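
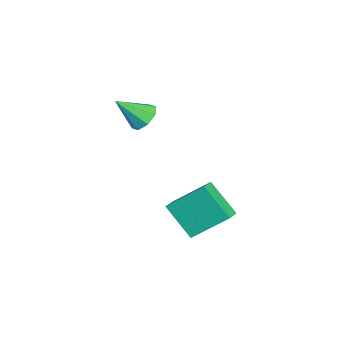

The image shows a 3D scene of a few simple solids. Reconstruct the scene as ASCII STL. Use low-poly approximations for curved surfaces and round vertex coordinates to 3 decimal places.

solid 
facet normal -0.912 0.258 -0.319
outer loop
vertex -1.147 -0.21 -1.92
vertex -0.408 0.866 -3.159
vertex -1.121 -1.72 -3.216
endloop
endfacet
facet normal -0.410 -0.598 0.689
outer loop
vertex -0.392 -1.926 -2.961
vertex -1.147 -0.21 -1.92
vertex -1.121 -1.72 -3.216
endloop
endfacet
facet normal -0.912 0.258 -0.319
outer loop
vertex -1.121 -1.72 -3.216
vertex -0.408 0.866 -3.159
vertex -0.382 -0.643 -4.455
endloop
endfacet
facet normal 0.013 -0.759 -0.651
outer loop
vertex -0.382 -0.643 -4.455
vertex -0.392 -1.926 -2.961
vertex -1.121 -1.72 -3.216
endloop
endfacet
facet normal -0.013 0.759 0.651
outer loop
vertex -1.147 -0.21 -1.92
vertex 0.321 0.66 -2.904
vertex -0.408 0.866 -3.159
endloop
endfacet
facet normal -0.411 -0.598 0.688
outer loop
vertex -0.418 -0.417 -1.665
vertex -1.147 -0.21 -1.92
vertex -0.392 -1.926 -2.961
endloop
endfacet
facet normal -0.013 0.758 0.652
outer loop
vertex -0.418 -0.417 -1.665
vertex 0.321 0.66 -2.904
vertex -1.147 -0.21 -1.92
endloop
endfacet
facet normal 0.410 0.598 -0.688
outer loop
vertex -0.408 0.866 -3.159
vertex 0.321 0.66 -2.904
vertex -0.382 -0.643 -4.455
endloop
endfacet
facet normal 0.012 -0.759 -0.651
outer loop
vertex 0.347 -0.85 -4.2
vertex -0.392 -1.926 -2.961
vertex -0.382 -0.643 -4.455
endloop
endfacet
facet normal 0.411 0.598 -0.688
outer loop
vertex -0.382 -0.643 -4.455
vertex 0.321 0.66 -2.904
vertex 0.347 -0.85 -4.2
endloop
endfacet
facet normal 0.912 -0.259 0.319
outer loop
vertex 0.347 -0.85 -4.2
vertex -0.418 -0.417 -1.665
vertex -0.392 -1.926 -2.961
endloop
endfacet
facet normal 0.912 -0.258 0.319
outer loop
vertex 0.321 0.66 -2.904
vertex -0.418 -0.417 -1.665
vertex 0.347 -0.85 -4.2
endloop
endfacet
facet normal -0.174 0.710 -0.682
outer loop
vertex -1.412 -3.108 0.765
vertex -2.045 -2.949 1.092
vertex -1.356 -2.716 1.159
endloop
endfacet
facet normal 0.968 -0.234 0.095
outer loop
vertex -1.412 -3.108 0.765
vertex -1.356 -2.716 1.159
vertex -1.775 -4.051 2.148
endloop
endfacet
facet normal -0.174 0.711 -0.681
outer loop
vertex -1.356 -2.716 1.159
vertex -2.045 -2.949 1.092
vertex -1.704 -2.461 1.514
endloop
endfacet
facet normal 0.769 0.207 0.605
outer loop
vertex -1.356 -2.716 1.159
vertex -1.704 -2.461 1.514
vertex -1.775 -4.051 2.148
endloop
endfacet
facet normal -0.174 0.711 -0.682
outer loop
vertex -1.704 -2.461 1.514
vertex -2.045 -2.949 1.092
vertex -2.251 -2.491 1.622
endloop
endfacet
facet normal 0.162 0.359 0.919
outer loop
vertex -1.704 -2.461 1.514
vertex -2.251 -2.491 1.622
vertex -1.775 -4.051 2.148
endloop
endfacet
facet normal -0.174 0.711 -0.682
outer loop
vertex -2.251 -2.491 1.622
vertex -2.045 -2.949 1.092
vertex -2.678 -2.79 1.419
endloop
endfacet
facet normal -0.501 0.135 0.855
outer loop
vertex -2.251 -2.491 1.622
vertex -2.678 -2.79 1.419
vertex -1.775 -4.051 2.148
endloop
endfacet
facet normal -0.174 0.710 -0.682
outer loop
vertex -2.678 -2.79 1.419
vertex -2.045 -2.949 1.092
vertex -2.733 -3.182 1.025
endloop
endfacet
facet normal -0.829 -0.334 0.448
outer loop
vertex -2.678 -2.79 1.419
vertex -2.733 -3.182 1.025
vertex -1.775 -4.051 2.148
endloop
endfacet
facet normal -0.174 0.711 -0.681
outer loop
vertex -2.733 -3.182 1.025
vertex -2.045 -2.949 1.092
vertex -2.386 -3.437 0.67
endloop
endfacet
facet normal -0.631 -0.774 -0.061
outer loop
vertex -2.733 -3.182 1.025
vertex -2.386 -3.437 0.67
vertex -1.775 -4.051 2.148
endloop
endfacet
facet normal -0.174 0.711 -0.681
outer loop
vertex -2.386 -3.437 0.67
vertex -2.045 -2.949 1.092
vertex -1.838 -3.406 0.562
endloop
endfacet
facet normal -0.022 -0.926 -0.376
outer loop
vertex -2.386 -3.437 0.67
vertex -1.838 -3.406 0.562
vertex -1.775 -4.051 2.148
endloop
endfacet
facet normal -0.173 0.711 -0.681
outer loop
vertex -1.838 -3.406 0.562
vertex -2.045 -2.949 1.092
vertex -1.412 -3.108 0.765
endloop
endfacet
facet normal 0.640 -0.703 -0.311
outer loop
vertex -1.838 -3.406 0.562
vertex -1.412 -3.108 0.765
vertex -1.775 -4.051 2.148
endloop
endfacet

endsolid


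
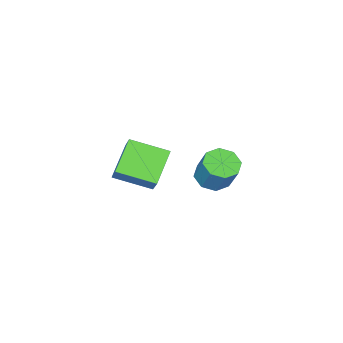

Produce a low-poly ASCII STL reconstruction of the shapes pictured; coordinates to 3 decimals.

solid 
facet normal -0.388 -0.526 -0.757
outer loop
vertex 2.429 0.689 1.192
vertex 1.697 1.861 0.752
vertex 3.532 1.067 0.364
endloop
endfacet
facet normal 0.505 -0.808 0.304
outer loop
vertex 3.923 1.599 1.128
vertex 2.429 0.689 1.192
vertex 3.532 1.067 0.364
endloop
endfacet
facet normal -0.388 -0.526 -0.757
outer loop
vertex 3.532 1.067 0.364
vertex 1.697 1.861 0.752
vertex 2.8 2.239 -0.076
endloop
endfacet
facet normal 0.771 0.264 -0.579
outer loop
vertex 2.8 2.239 -0.076
vertex 3.923 1.599 1.128
vertex 3.532 1.067 0.364
endloop
endfacet
facet normal -0.771 -0.264 0.579
outer loop
vertex 2.429 0.689 1.192
vertex 2.088 2.393 1.516
vertex 1.697 1.861 0.752
endloop
endfacet
facet normal 0.505 -0.808 0.304
outer loop
vertex 2.82 1.221 1.956
vertex 2.429 0.689 1.192
vertex 3.923 1.599 1.128
endloop
endfacet
facet normal -0.771 -0.264 0.579
outer loop
vertex 2.82 1.221 1.956
vertex 2.088 2.393 1.516
vertex 2.429 0.689 1.192
endloop
endfacet
facet normal -0.505 0.808 -0.304
outer loop
vertex 1.697 1.861 0.752
vertex 2.088 2.393 1.516
vertex 2.8 2.239 -0.076
endloop
endfacet
facet normal 0.771 0.264 -0.579
outer loop
vertex 3.191 2.771 0.688
vertex 3.923 1.599 1.128
vertex 2.8 2.239 -0.076
endloop
endfacet
facet normal -0.505 0.808 -0.304
outer loop
vertex 2.8 2.239 -0.076
vertex 2.088 2.393 1.516
vertex 3.191 2.771 0.688
endloop
endfacet
facet normal 0.388 0.526 0.757
outer loop
vertex 3.191 2.771 0.688
vertex 2.82 1.221 1.956
vertex 3.923 1.599 1.128
endloop
endfacet
facet normal 0.388 0.526 0.757
outer loop
vertex 2.088 2.393 1.516
vertex 2.82 1.221 1.956
vertex 3.191 2.771 0.688
endloop
endfacet
facet normal -0.182 -0.469 -0.864
outer loop
vertex -0.505 1.192 -1.802
vertex -1.076 1.6 -1.903
vertex -0.389 1.648 -2.074
endloop
endfacet
facet normal 0.960 -0.276 -0.053
outer loop
vertex -0.505 1.192 -1.802
vertex -0.389 1.648 -2.074
vertex -0.272 1.791 -0.695
endloop
endfacet
facet normal 0.960 -0.276 -0.053
outer loop
vertex -0.272 1.791 -0.695
vertex -0.389 1.648 -2.074
vertex -0.156 2.247 -0.967
endloop
endfacet
facet normal 0.181 0.469 0.864
outer loop
vertex -0.272 1.791 -0.695
vertex -0.156 2.247 -0.967
vertex -0.844 2.2 -0.797
endloop
endfacet
facet normal -0.183 -0.468 -0.865
outer loop
vertex -0.389 1.648 -2.074
vertex -1.076 1.6 -1.903
vertex -0.675 2.076 -2.245
endloop
endfacet
facet normal 0.830 0.399 -0.390
outer loop
vertex -0.389 1.648 -2.074
vertex -0.675 2.076 -2.245
vertex -0.156 2.247 -0.967
endloop
endfacet
facet normal 0.829 0.400 -0.390
outer loop
vertex -0.156 2.247 -0.967
vertex -0.675 2.076 -2.245
vertex -0.443 2.675 -1.138
endloop
endfacet
facet normal 0.182 0.468 0.865
outer loop
vertex -0.156 2.247 -0.967
vertex -0.443 2.675 -1.138
vertex -0.844 2.2 -0.797
endloop
endfacet
facet normal -0.181 -0.469 -0.865
outer loop
vertex -0.675 2.076 -2.245
vertex -1.076 1.6 -1.903
vertex -1.197 2.226 -2.217
endloop
endfacet
facet normal 0.214 0.840 -0.499
outer loop
vertex -0.675 2.076 -2.245
vertex -1.197 2.226 -2.217
vertex -0.443 2.675 -1.138
endloop
endfacet
facet normal 0.215 0.839 -0.499
outer loop
vertex -0.443 2.675 -1.138
vertex -1.197 2.226 -2.217
vertex -0.964 2.825 -1.11
endloop
endfacet
facet normal 0.181 0.468 0.865
outer loop
vertex -0.443 2.675 -1.138
vertex -0.964 2.825 -1.11
vertex -0.844 2.2 -0.797
endloop
endfacet
facet normal -0.181 -0.469 -0.865
outer loop
vertex -1.197 2.226 -2.217
vertex -1.076 1.6 -1.903
vertex -1.648 2.009 -2.005
endloop
endfacet
facet normal -0.528 0.789 -0.316
outer loop
vertex -1.197 2.226 -2.217
vertex -1.648 2.009 -2.005
vertex -0.964 2.825 -1.11
endloop
endfacet
facet normal -0.528 0.789 -0.316
outer loop
vertex -0.964 2.825 -1.11
vertex -1.648 2.009 -2.005
vertex -1.415 2.608 -0.898
endloop
endfacet
facet normal 0.181 0.468 0.865
outer loop
vertex -0.964 2.825 -1.11
vertex -1.415 2.608 -0.898
vertex -0.844 2.2 -0.797
endloop
endfacet
facet normal -0.181 -0.469 -0.864
outer loop
vertex -1.648 2.009 -2.005
vertex -1.076 1.6 -1.903
vertex -1.764 1.553 -1.733
endloop
endfacet
facet normal -0.960 0.276 0.053
outer loop
vertex -1.648 2.009 -2.005
vertex -1.764 1.553 -1.733
vertex -1.415 2.608 -0.898
endloop
endfacet
facet normal -0.960 0.276 0.053
outer loop
vertex -1.415 2.608 -0.898
vertex -1.764 1.553 -1.733
vertex -1.531 2.152 -0.626
endloop
endfacet
facet normal 0.182 0.469 0.864
outer loop
vertex -1.415 2.608 -0.898
vertex -1.531 2.152 -0.626
vertex -0.844 2.2 -0.797
endloop
endfacet
facet normal -0.182 -0.468 -0.865
outer loop
vertex -1.764 1.553 -1.733
vertex -1.076 1.6 -1.903
vertex -1.477 1.125 -1.562
endloop
endfacet
facet normal -0.829 -0.400 0.391
outer loop
vertex -1.764 1.553 -1.733
vertex -1.477 1.125 -1.562
vertex -1.531 2.152 -0.626
endloop
endfacet
facet normal -0.830 -0.399 0.390
outer loop
vertex -1.531 2.152 -0.626
vertex -1.477 1.125 -1.562
vertex -1.245 1.724 -0.455
endloop
endfacet
facet normal 0.183 0.468 0.865
outer loop
vertex -1.531 2.152 -0.626
vertex -1.245 1.724 -0.455
vertex -0.844 2.2 -0.797
endloop
endfacet
facet normal -0.181 -0.468 -0.865
outer loop
vertex -1.477 1.125 -1.562
vertex -1.076 1.6 -1.903
vertex -0.956 0.975 -1.59
endloop
endfacet
facet normal -0.215 -0.839 0.499
outer loop
vertex -1.477 1.125 -1.562
vertex -0.956 0.975 -1.59
vertex -1.245 1.724 -0.455
endloop
endfacet
facet normal -0.214 -0.839 0.499
outer loop
vertex -1.245 1.724 -0.455
vertex -0.956 0.975 -1.59
vertex -0.723 1.574 -0.483
endloop
endfacet
facet normal 0.181 0.469 0.865
outer loop
vertex -1.245 1.724 -0.455
vertex -0.723 1.574 -0.483
vertex -0.844 2.2 -0.797
endloop
endfacet
facet normal -0.181 -0.468 -0.865
outer loop
vertex -0.956 0.975 -1.59
vertex -1.076 1.6 -1.903
vertex -0.505 1.192 -1.802
endloop
endfacet
facet normal 0.528 -0.789 0.316
outer loop
vertex -0.956 0.975 -1.59
vertex -0.505 1.192 -1.802
vertex -0.723 1.574 -0.483
endloop
endfacet
facet normal 0.528 -0.789 0.316
outer loop
vertex -0.723 1.574 -0.483
vertex -0.505 1.192 -1.802
vertex -0.272 1.791 -0.695
endloop
endfacet
facet normal 0.181 0.469 0.865
outer loop
vertex -0.723 1.574 -0.483
vertex -0.272 1.791 -0.695
vertex -0.844 2.2 -0.797
endloop
endfacet

endsolid


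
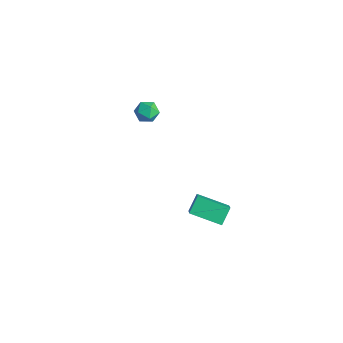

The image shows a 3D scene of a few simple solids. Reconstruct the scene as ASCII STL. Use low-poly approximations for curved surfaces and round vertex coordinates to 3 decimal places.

solid 
facet normal 0.493 0.712 -0.499
outer loop
vertex -3.038 0.141 1.389
vertex -3.54 0.616 1.571
vertex -2.971 0.518 1.993
endloop
endfacet
facet normal 0.945 0.221 -0.243
outer loop
vertex -3.038 0.141 1.389
vertex -2.971 0.518 1.993
vertex -2.81 -0.179 1.986
endloop
endfacet
facet normal 0.755 -0.412 -0.509
outer loop
vertex -3.038 0.141 1.389
vertex -2.81 -0.179 1.986
vertex -3.278 -0.51 1.56
endloop
endfacet
facet normal 0.189 -0.314 -0.931
outer loop
vertex -3.038 0.141 1.389
vertex -3.278 -0.51 1.56
vertex -3.729 -0.019 1.303
endloop
endfacet
facet normal 0.027 0.382 -0.924
outer loop
vertex -3.038 0.141 1.389
vertex -3.729 -0.019 1.303
vertex -3.54 0.616 1.571
endloop
endfacet
facet normal 0.863 0.195 0.467
outer loop
vertex -2.81 -0.179 1.986
vertex -2.971 0.518 1.993
vertex -3.171 0.099 2.537
endloop
endfacet
facet normal 0.132 0.990 0.052
outer loop
vertex -2.971 0.518 1.993
vertex -3.54 0.616 1.571
vertex -3.622 0.59 2.28
endloop
endfacet
facet normal -0.623 0.454 -0.637
outer loop
vertex -3.54 0.616 1.571
vertex -3.729 -0.019 1.303
vertex -4.09 0.259 1.854
endloop
endfacet
facet normal -0.360 -0.670 -0.649
outer loop
vertex -3.729 -0.019 1.303
vertex -3.278 -0.51 1.56
vertex -3.929 -0.438 1.847
endloop
endfacet
facet normal 0.556 -0.830 0.034
outer loop
vertex -3.278 -0.51 1.56
vertex -2.81 -0.179 1.986
vertex -3.36 -0.536 2.269
endloop
endfacet
facet normal -0.189 0.314 0.931
outer loop
vertex -3.862 -0.061 2.451
vertex -3.171 0.099 2.537
vertex -3.622 0.59 2.28
endloop
endfacet
facet normal -0.755 0.412 0.509
outer loop
vertex -3.862 -0.061 2.451
vertex -3.622 0.59 2.28
vertex -4.09 0.259 1.854
endloop
endfacet
facet normal -0.945 -0.221 0.243
outer loop
vertex -3.862 -0.061 2.451
vertex -4.09 0.259 1.854
vertex -3.929 -0.438 1.847
endloop
endfacet
facet normal -0.493 -0.712 0.499
outer loop
vertex -3.862 -0.061 2.451
vertex -3.929 -0.438 1.847
vertex -3.36 -0.536 2.269
endloop
endfacet
facet normal -0.027 -0.382 0.924
outer loop
vertex -3.862 -0.061 2.451
vertex -3.36 -0.536 2.269
vertex -3.171 0.099 2.537
endloop
endfacet
facet normal 0.360 0.670 0.649
outer loop
vertex -3.622 0.59 2.28
vertex -3.171 0.099 2.537
vertex -2.971 0.518 1.993
endloop
endfacet
facet normal -0.556 0.830 -0.034
outer loop
vertex -4.09 0.259 1.854
vertex -3.622 0.59 2.28
vertex -3.54 0.616 1.571
endloop
endfacet
facet normal -0.863 -0.195 -0.467
outer loop
vertex -3.929 -0.438 1.847
vertex -4.09 0.259 1.854
vertex -3.729 -0.019 1.303
endloop
endfacet
facet normal -0.132 -0.990 -0.052
outer loop
vertex -3.36 -0.536 2.269
vertex -3.929 -0.438 1.847
vertex -3.278 -0.51 1.56
endloop
endfacet
facet normal 0.623 -0.454 0.637
outer loop
vertex -3.171 0.099 2.537
vertex -3.36 -0.536 2.269
vertex -2.81 -0.179 1.986
endloop
endfacet
facet normal -0.712 -0.635 0.299
outer loop
vertex 3.049 -1.633 0.104
vertex 2.71 -0.92 0.811
vertex 2.224 -1.132 -0.796
endloop
endfacet
facet normal 0.319 -0.673 -0.667
outer loop
vertex 3.45 -0.04 -1.311
vertex 3.049 -1.633 0.104
vertex 2.224 -1.132 -0.796
endloop
endfacet
facet normal -0.713 -0.635 0.299
outer loop
vertex 2.224 -1.132 -0.796
vertex 2.71 -0.92 0.811
vertex 1.886 -0.419 -0.089
endloop
endfacet
facet normal -0.625 0.380 -0.682
outer loop
vertex 1.886 -0.419 -0.089
vertex 3.45 -0.04 -1.311
vertex 2.224 -1.132 -0.796
endloop
endfacet
facet normal 0.625 -0.380 0.682
outer loop
vertex 3.049 -1.633 0.104
vertex 3.936 0.172 0.296
vertex 2.71 -0.92 0.811
endloop
endfacet
facet normal 0.319 -0.673 -0.667
outer loop
vertex 4.274 -0.541 -0.411
vertex 3.049 -1.633 0.104
vertex 3.45 -0.04 -1.311
endloop
endfacet
facet normal 0.625 -0.380 0.682
outer loop
vertex 4.274 -0.541 -0.411
vertex 3.936 0.172 0.296
vertex 3.049 -1.633 0.104
endloop
endfacet
facet normal -0.319 0.673 0.667
outer loop
vertex 2.71 -0.92 0.811
vertex 3.936 0.172 0.296
vertex 1.886 -0.419 -0.089
endloop
endfacet
facet normal -0.625 0.379 -0.682
outer loop
vertex 3.111 0.673 -0.604
vertex 3.45 -0.04 -1.311
vertex 1.886 -0.419 -0.089
endloop
endfacet
facet normal -0.319 0.673 0.667
outer loop
vertex 1.886 -0.419 -0.089
vertex 3.936 0.172 0.296
vertex 3.111 0.673 -0.604
endloop
endfacet
facet normal 0.712 0.635 -0.299
outer loop
vertex 3.111 0.673 -0.604
vertex 4.274 -0.541 -0.411
vertex 3.45 -0.04 -1.311
endloop
endfacet
facet normal 0.712 0.635 -0.300
outer loop
vertex 3.936 0.172 0.296
vertex 4.274 -0.541 -0.411
vertex 3.111 0.673 -0.604
endloop
endfacet

endsolid


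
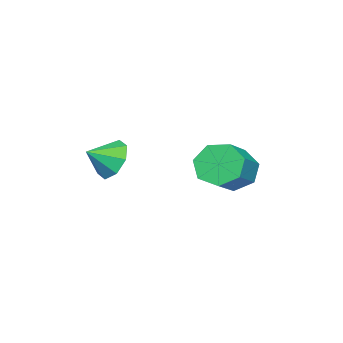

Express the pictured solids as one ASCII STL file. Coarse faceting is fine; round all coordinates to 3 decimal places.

solid 
facet normal -0.637 0.591 -0.495
outer loop
vertex 3.569 -0.909 2.955
vertex 3.124 -1.659 2.632
vertex 3.041 -1.118 3.384
endloop
endfacet
facet normal 0.555 0.237 0.798
outer loop
vertex 3.569 -0.909 2.955
vertex 3.041 -1.118 3.384
vertex 3.836 -2.321 3.188
endloop
endfacet
facet normal -0.636 0.591 -0.496
outer loop
vertex 3.041 -1.118 3.384
vertex 3.124 -1.659 2.632
vertex 2.561 -1.644 3.373
endloop
endfacet
facet normal 0.089 -0.102 0.991
outer loop
vertex 3.041 -1.118 3.384
vertex 2.561 -1.644 3.373
vertex 3.836 -2.321 3.188
endloop
endfacet
facet normal -0.636 0.592 -0.495
outer loop
vertex 2.561 -1.644 3.373
vertex 3.124 -1.659 2.632
vertex 2.411 -2.178 2.928
endloop
endfacet
facet normal -0.202 -0.593 0.780
outer loop
vertex 2.561 -1.644 3.373
vertex 2.411 -2.178 2.928
vertex 3.836 -2.321 3.188
endloop
endfacet
facet normal -0.636 0.591 -0.496
outer loop
vertex 2.411 -2.178 2.928
vertex 3.124 -1.659 2.632
vertex 2.678 -2.409 2.31
endloop
endfacet
facet normal -0.148 -0.946 0.290
outer loop
vertex 2.411 -2.178 2.928
vertex 2.678 -2.409 2.31
vertex 3.836 -2.321 3.188
endloop
endfacet
facet normal -0.636 0.591 -0.495
outer loop
vertex 2.678 -2.409 2.31
vertex 3.124 -1.659 2.632
vertex 3.206 -2.2 1.881
endloop
endfacet
facet normal 0.220 -0.956 -0.195
outer loop
vertex 2.678 -2.409 2.31
vertex 3.206 -2.2 1.881
vertex 3.836 -2.321 3.188
endloop
endfacet
facet normal -0.636 0.592 -0.496
outer loop
vertex 3.206 -2.2 1.881
vertex 3.124 -1.659 2.632
vertex 3.686 -1.675 1.892
endloop
endfacet
facet normal 0.685 -0.618 -0.387
outer loop
vertex 3.206 -2.2 1.881
vertex 3.686 -1.675 1.892
vertex 3.836 -2.321 3.188
endloop
endfacet
facet normal -0.636 0.591 -0.496
outer loop
vertex 3.686 -1.675 1.892
vertex 3.124 -1.659 2.632
vertex 3.836 -1.14 2.337
endloop
endfacet
facet normal 0.976 -0.127 -0.176
outer loop
vertex 3.686 -1.675 1.892
vertex 3.836 -1.14 2.337
vertex 3.836 -2.321 3.188
endloop
endfacet
facet normal -0.636 0.591 -0.496
outer loop
vertex 3.836 -1.14 2.337
vertex 3.124 -1.659 2.632
vertex 3.569 -0.909 2.955
endloop
endfacet
facet normal 0.922 0.226 0.314
outer loop
vertex 3.836 -1.14 2.337
vertex 3.569 -0.909 2.955
vertex 3.836 -2.321 3.188
endloop
endfacet
facet normal -0.855 -0.011 -0.518
outer loop
vertex -1.278 0.344 -0.067
vertex -1.693 0.99 0.604
vertex -1.178 1.204 -0.25
endloop
endfacet
facet normal 0.506 -0.235 -0.830
outer loop
vertex -1.278 0.344 -0.067
vertex -1.178 1.204 -0.25
vertex 0.228 0.363 0.845
endloop
endfacet
facet normal 0.506 -0.235 -0.830
outer loop
vertex 0.228 0.363 0.845
vertex -1.178 1.204 -0.25
vertex 0.327 1.224 0.662
endloop
endfacet
facet normal 0.855 0.012 0.518
outer loop
vertex 0.228 0.363 0.845
vertex 0.327 1.224 0.662
vertex -0.187 1.01 1.516
endloop
endfacet
facet normal -0.855 -0.011 -0.518
outer loop
vertex -1.178 1.204 -0.25
vertex -1.693 0.99 0.604
vertex -1.466 1.903 0.21
endloop
endfacet
facet normal 0.403 0.613 -0.679
outer loop
vertex -1.178 1.204 -0.25
vertex -1.466 1.903 0.21
vertex 0.327 1.224 0.662
endloop
endfacet
facet normal 0.403 0.613 -0.679
outer loop
vertex 0.327 1.224 0.662
vertex -1.466 1.903 0.21
vertex 0.039 1.923 1.122
endloop
endfacet
facet normal 0.855 0.012 0.518
outer loop
vertex 0.327 1.224 0.662
vertex 0.039 1.923 1.122
vertex -0.187 1.01 1.516
endloop
endfacet
facet normal -0.856 -0.011 -0.517
outer loop
vertex -1.466 1.903 0.21
vertex -1.693 0.99 0.604
vertex -1.924 1.915 0.967
endloop
endfacet
facet normal -0.003 1.000 -0.017
outer loop
vertex -1.466 1.903 0.21
vertex -1.924 1.915 0.967
vertex 0.039 1.923 1.122
endloop
endfacet
facet normal -0.003 1.000 -0.017
outer loop
vertex 0.039 1.923 1.122
vertex -1.924 1.915 0.967
vertex -0.419 1.935 1.879
endloop
endfacet
facet normal 0.856 0.012 0.517
outer loop
vertex 0.039 1.923 1.122
vertex -0.419 1.935 1.879
vertex -0.187 1.01 1.516
endloop
endfacet
facet normal -0.855 -0.010 -0.519
outer loop
vertex -1.924 1.915 0.967
vertex -1.693 0.99 0.604
vertex -2.209 1.23 1.45
endloop
endfacet
facet normal -0.407 0.633 0.658
outer loop
vertex -1.924 1.915 0.967
vertex -2.209 1.23 1.45
vertex -0.419 1.935 1.879
endloop
endfacet
facet normal -0.407 0.633 0.658
outer loop
vertex -0.419 1.935 1.879
vertex -2.209 1.23 1.45
vertex -0.703 1.25 2.362
endloop
endfacet
facet normal 0.855 0.011 0.518
outer loop
vertex -0.419 1.935 1.879
vertex -0.703 1.25 2.362
vertex -0.187 1.01 1.516
endloop
endfacet
facet normal -0.855 -0.012 -0.518
outer loop
vertex -2.209 1.23 1.45
vertex -1.693 0.99 0.604
vertex -2.104 0.365 1.297
endloop
endfacet
facet normal -0.504 -0.209 0.838
outer loop
vertex -2.209 1.23 1.45
vertex -2.104 0.365 1.297
vertex -0.703 1.25 2.362
endloop
endfacet
facet normal -0.505 -0.209 0.838
outer loop
vertex -0.703 1.25 2.362
vertex -2.104 0.365 1.297
vertex -0.599 0.385 2.209
endloop
endfacet
facet normal 0.855 0.011 0.518
outer loop
vertex -0.703 1.25 2.362
vertex -0.599 0.385 2.209
vertex -0.187 1.01 1.516
endloop
endfacet
facet normal -0.856 -0.011 -0.517
outer loop
vertex -2.104 0.365 1.297
vertex -1.693 0.99 0.604
vertex -1.69 -0.03 0.621
endloop
endfacet
facet normal -0.222 -0.895 0.387
outer loop
vertex -2.104 0.365 1.297
vertex -1.69 -0.03 0.621
vertex -0.599 0.385 2.209
endloop
endfacet
facet normal -0.222 -0.895 0.387
outer loop
vertex -0.599 0.385 2.209
vertex -1.69 -0.03 0.621
vertex -0.185 -0.01 1.533
endloop
endfacet
facet normal 0.855 0.010 0.518
outer loop
vertex -0.599 0.385 2.209
vertex -0.185 -0.01 1.533
vertex -0.187 1.01 1.516
endloop
endfacet
facet normal -0.855 -0.011 -0.518
outer loop
vertex -1.69 -0.03 0.621
vertex -1.693 0.99 0.604
vertex -1.278 0.344 -0.067
endloop
endfacet
facet normal 0.228 -0.906 -0.356
outer loop
vertex -1.69 -0.03 0.621
vertex -1.278 0.344 -0.067
vertex -0.185 -0.01 1.533
endloop
endfacet
facet normal 0.227 -0.907 -0.356
outer loop
vertex -0.185 -0.01 1.533
vertex -1.278 0.344 -0.067
vertex 0.228 0.363 0.845
endloop
endfacet
facet normal 0.855 0.010 0.519
outer loop
vertex -0.185 -0.01 1.533
vertex 0.228 0.363 0.845
vertex -0.187 1.01 1.516
endloop
endfacet

endsolid


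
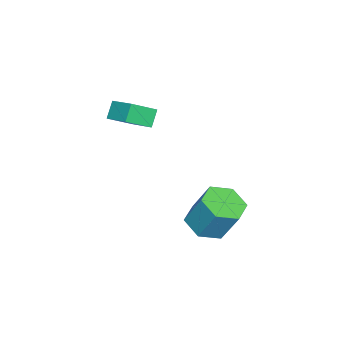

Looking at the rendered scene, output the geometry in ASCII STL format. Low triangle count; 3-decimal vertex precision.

solid 
facet normal -0.626 0.600 -0.497
outer loop
vertex -4.232 0.054 3.759
vertex -3.623 1.062 4.208
vertex -3.73 0.04 3.11
endloop
endfacet
facet normal -0.483 -0.800 -0.356
outer loop
vertex -2.997 -0.662 3.692
vertex -4.232 0.054 3.759
vertex -3.73 0.04 3.11
endloop
endfacet
facet normal -0.627 0.600 -0.497
outer loop
vertex -3.73 0.04 3.11
vertex -3.623 1.062 4.208
vertex -3.122 1.048 3.559
endloop
endfacet
facet normal 0.612 -0.017 -0.791
outer loop
vertex -3.122 1.048 3.559
vertex -2.997 -0.662 3.692
vertex -3.73 0.04 3.11
endloop
endfacet
facet normal -0.612 0.017 0.791
outer loop
vertex -4.232 0.054 3.759
vertex -2.89 0.36 4.79
vertex -3.623 1.062 4.208
endloop
endfacet
facet normal -0.483 -0.800 -0.356
outer loop
vertex -3.498 -0.648 4.341
vertex -4.232 0.054 3.759
vertex -2.997 -0.662 3.692
endloop
endfacet
facet normal -0.612 0.016 0.791
outer loop
vertex -3.498 -0.648 4.341
vertex -2.89 0.36 4.79
vertex -4.232 0.054 3.759
endloop
endfacet
facet normal 0.483 0.800 0.356
outer loop
vertex -3.623 1.062 4.208
vertex -2.89 0.36 4.79
vertex -3.122 1.048 3.559
endloop
endfacet
facet normal 0.611 -0.017 -0.791
outer loop
vertex -2.388 0.346 4.141
vertex -2.997 -0.662 3.692
vertex -3.122 1.048 3.559
endloop
endfacet
facet normal 0.483 0.800 0.356
outer loop
vertex -3.122 1.048 3.559
vertex -2.89 0.36 4.79
vertex -2.388 0.346 4.141
endloop
endfacet
facet normal 0.627 -0.600 0.497
outer loop
vertex -2.388 0.346 4.141
vertex -3.498 -0.648 4.341
vertex -2.997 -0.662 3.692
endloop
endfacet
facet normal 0.627 -0.600 0.498
outer loop
vertex -2.89 0.36 4.79
vertex -3.498 -0.648 4.341
vertex -2.388 0.346 4.141
endloop
endfacet
facet normal -0.117 -0.458 -0.881
outer loop
vertex -1.954 3.323 -0.981
vertex -2.855 3.309 -0.854
vertex -2.466 4.016 -1.273
endloop
endfacet
facet normal 0.818 0.458 -0.347
outer loop
vertex -1.954 3.323 -0.981
vertex -2.466 4.016 -1.273
vertex -1.764 4.066 0.447
endloop
endfacet
facet normal 0.818 0.458 -0.347
outer loop
vertex -1.764 4.066 0.447
vertex -2.466 4.016 -1.273
vertex -2.276 4.759 0.154
endloop
endfacet
facet normal 0.117 0.459 0.881
outer loop
vertex -1.764 4.066 0.447
vertex -2.276 4.759 0.154
vertex -2.665 4.051 0.574
endloop
endfacet
facet normal -0.117 -0.458 -0.881
outer loop
vertex -2.466 4.016 -1.273
vertex -2.855 3.309 -0.854
vertex -3.367 4.002 -1.146
endloop
endfacet
facet normal -0.078 0.888 -0.452
outer loop
vertex -2.466 4.016 -1.273
vertex -3.367 4.002 -1.146
vertex -2.276 4.759 0.154
endloop
endfacet
facet normal -0.078 0.889 -0.452
outer loop
vertex -2.276 4.759 0.154
vertex -3.367 4.002 -1.146
vertex -3.177 4.744 0.281
endloop
endfacet
facet normal 0.117 0.459 0.881
outer loop
vertex -2.276 4.759 0.154
vertex -3.177 4.744 0.281
vertex -2.665 4.051 0.574
endloop
endfacet
facet normal -0.117 -0.458 -0.881
outer loop
vertex -3.367 4.002 -1.146
vertex -2.855 3.309 -0.854
vertex -3.756 3.294 -0.727
endloop
endfacet
facet normal -0.896 0.431 -0.105
outer loop
vertex -3.367 4.002 -1.146
vertex -3.756 3.294 -0.727
vertex -3.177 4.744 0.281
endloop
endfacet
facet normal -0.896 0.431 -0.105
outer loop
vertex -3.177 4.744 0.281
vertex -3.756 3.294 -0.727
vertex -3.566 4.037 0.701
endloop
endfacet
facet normal 0.117 0.459 0.881
outer loop
vertex -3.177 4.744 0.281
vertex -3.566 4.037 0.701
vertex -2.665 4.051 0.574
endloop
endfacet
facet normal -0.117 -0.459 -0.881
outer loop
vertex -3.756 3.294 -0.727
vertex -2.855 3.309 -0.854
vertex -3.244 2.601 -0.434
endloop
endfacet
facet normal -0.818 -0.458 0.347
outer loop
vertex -3.756 3.294 -0.727
vertex -3.244 2.601 -0.434
vertex -3.566 4.037 0.701
endloop
endfacet
facet normal -0.818 -0.458 0.347
outer loop
vertex -3.566 4.037 0.701
vertex -3.244 2.601 -0.434
vertex -3.054 3.344 0.993
endloop
endfacet
facet normal 0.117 0.458 0.881
outer loop
vertex -3.566 4.037 0.701
vertex -3.054 3.344 0.993
vertex -2.665 4.051 0.574
endloop
endfacet
facet normal -0.117 -0.459 -0.881
outer loop
vertex -3.244 2.601 -0.434
vertex -2.855 3.309 -0.854
vertex -2.343 2.616 -0.561
endloop
endfacet
facet normal 0.079 -0.888 0.452
outer loop
vertex -3.244 2.601 -0.434
vertex -2.343 2.616 -0.561
vertex -3.054 3.344 0.993
endloop
endfacet
facet normal 0.077 -0.889 0.452
outer loop
vertex -3.054 3.344 0.993
vertex -2.343 2.616 -0.561
vertex -2.153 3.358 0.866
endloop
endfacet
facet normal 0.117 0.458 0.881
outer loop
vertex -3.054 3.344 0.993
vertex -2.153 3.358 0.866
vertex -2.665 4.051 0.574
endloop
endfacet
facet normal -0.117 -0.459 -0.881
outer loop
vertex -2.343 2.616 -0.561
vertex -2.855 3.309 -0.854
vertex -1.954 3.323 -0.981
endloop
endfacet
facet normal 0.896 -0.431 0.105
outer loop
vertex -2.343 2.616 -0.561
vertex -1.954 3.323 -0.981
vertex -2.153 3.358 0.866
endloop
endfacet
facet normal 0.896 -0.431 0.105
outer loop
vertex -2.153 3.358 0.866
vertex -1.954 3.323 -0.981
vertex -1.764 4.066 0.447
endloop
endfacet
facet normal 0.117 0.458 0.881
outer loop
vertex -2.153 3.358 0.866
vertex -1.764 4.066 0.447
vertex -2.665 4.051 0.574
endloop
endfacet

endsolid


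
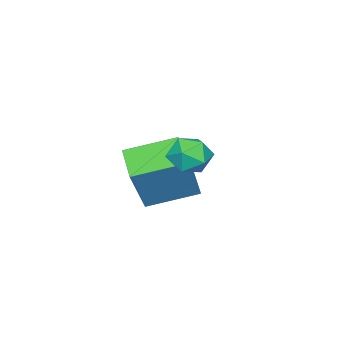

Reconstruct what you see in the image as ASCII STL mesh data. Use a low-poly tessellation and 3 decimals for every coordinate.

solid 
facet normal -0.613 0.741 0.274
outer loop
vertex -3.925 1.12 -0.115
vertex -3.118 1.963 -0.589
vertex -4.836 1.012 -1.859
endloop
endfacet
facet normal -0.641 -0.669 0.376
outer loop
vertex -3.782 -0.263 -2.331
vertex -3.925 1.12 -0.115
vertex -4.836 1.012 -1.859
endloop
endfacet
facet normal -0.613 0.741 0.274
outer loop
vertex -4.836 1.012 -1.859
vertex -3.118 1.963 -0.589
vertex -4.029 1.855 -2.333
endloop
endfacet
facet normal -0.463 -0.055 -0.885
outer loop
vertex -4.029 1.855 -2.333
vertex -3.782 -0.263 -2.331
vertex -4.836 1.012 -1.859
endloop
endfacet
facet normal 0.463 0.055 0.885
outer loop
vertex -3.925 1.12 -0.115
vertex -2.064 0.688 -1.061
vertex -3.118 1.963 -0.589
endloop
endfacet
facet normal -0.641 -0.669 0.376
outer loop
vertex -2.871 -0.155 -0.587
vertex -3.925 1.12 -0.115
vertex -3.782 -0.263 -2.331
endloop
endfacet
facet normal 0.463 0.055 0.885
outer loop
vertex -2.871 -0.155 -0.587
vertex -2.064 0.688 -1.061
vertex -3.925 1.12 -0.115
endloop
endfacet
facet normal 0.641 0.669 -0.376
outer loop
vertex -3.118 1.963 -0.589
vertex -2.064 0.688 -1.061
vertex -4.029 1.855 -2.333
endloop
endfacet
facet normal -0.463 -0.055 -0.885
outer loop
vertex -2.975 0.58 -2.805
vertex -3.782 -0.263 -2.331
vertex -4.029 1.855 -2.333
endloop
endfacet
facet normal 0.641 0.669 -0.376
outer loop
vertex -4.029 1.855 -2.333
vertex -2.064 0.688 -1.061
vertex -2.975 0.58 -2.805
endloop
endfacet
facet normal 0.613 -0.741 -0.274
outer loop
vertex -2.975 0.58 -2.805
vertex -2.871 -0.155 -0.587
vertex -3.782 -0.263 -2.331
endloop
endfacet
facet normal 0.613 -0.741 -0.274
outer loop
vertex -2.064 0.688 -1.061
vertex -2.871 -0.155 -0.587
vertex -2.975 0.58 -2.805
endloop
endfacet
facet normal -0.698 0.456 0.552
outer loop
vertex -1.147 4.16 1.382
vertex -1.261 3.56 1.733
vertex -0.778 4.018 1.966
endloop
endfacet
facet normal -0.195 0.918 0.346
outer loop
vertex -1.147 4.16 1.382
vertex -0.778 4.018 1.966
vertex -0.456 4.298 1.405
endloop
endfacet
facet normal -0.170 0.914 -0.367
outer loop
vertex -1.147 4.16 1.382
vertex -0.456 4.298 1.405
vertex -0.739 4.013 0.827
endloop
endfacet
facet normal -0.658 0.450 -0.603
outer loop
vertex -1.147 4.16 1.382
vertex -0.739 4.013 0.827
vertex -1.236 3.557 1.029
endloop
endfacet
facet normal -0.985 0.166 -0.036
outer loop
vertex -1.147 4.16 1.382
vertex -1.236 3.557 1.029
vertex -1.261 3.56 1.733
endloop
endfacet
facet normal 0.434 0.682 0.589
outer loop
vertex -0.456 4.298 1.405
vertex -0.778 4.018 1.966
vertex -0.144 3.783 1.771
endloop
endfacet
facet normal -0.382 -0.066 0.922
outer loop
vertex -0.778 4.018 1.966
vertex -1.261 3.56 1.733
vertex -0.641 3.327 1.973
endloop
endfacet
facet normal -0.846 -0.532 -0.028
outer loop
vertex -1.261 3.56 1.733
vertex -1.236 3.557 1.029
vertex -0.924 3.042 1.395
endloop
endfacet
facet normal -0.318 -0.073 -0.945
outer loop
vertex -1.236 3.557 1.029
vertex -0.739 4.013 0.827
vertex -0.602 3.322 0.834
endloop
endfacet
facet normal 0.473 0.676 -0.565
outer loop
vertex -0.739 4.013 0.827
vertex -0.456 4.298 1.405
vertex -0.119 3.78 1.067
endloop
endfacet
facet normal 0.658 -0.450 0.603
outer loop
vertex -0.233 3.18 1.418
vertex -0.144 3.783 1.771
vertex -0.641 3.327 1.973
endloop
endfacet
facet normal 0.170 -0.914 0.367
outer loop
vertex -0.233 3.18 1.418
vertex -0.641 3.327 1.973
vertex -0.924 3.042 1.395
endloop
endfacet
facet normal 0.195 -0.918 -0.346
outer loop
vertex -0.233 3.18 1.418
vertex -0.924 3.042 1.395
vertex -0.602 3.322 0.834
endloop
endfacet
facet normal 0.698 -0.456 -0.552
outer loop
vertex -0.233 3.18 1.418
vertex -0.602 3.322 0.834
vertex -0.119 3.78 1.067
endloop
endfacet
facet normal 0.985 -0.166 0.036
outer loop
vertex -0.233 3.18 1.418
vertex -0.119 3.78 1.067
vertex -0.144 3.783 1.771
endloop
endfacet
facet normal 0.318 0.073 0.945
outer loop
vertex -0.641 3.327 1.973
vertex -0.144 3.783 1.771
vertex -0.778 4.018 1.966
endloop
endfacet
facet normal -0.473 -0.676 0.565
outer loop
vertex -0.924 3.042 1.395
vertex -0.641 3.327 1.973
vertex -1.261 3.56 1.733
endloop
endfacet
facet normal -0.434 -0.682 -0.589
outer loop
vertex -0.602 3.322 0.834
vertex -0.924 3.042 1.395
vertex -1.236 3.557 1.029
endloop
endfacet
facet normal 0.382 0.066 -0.922
outer loop
vertex -0.119 3.78 1.067
vertex -0.602 3.322 0.834
vertex -0.739 4.013 0.827
endloop
endfacet
facet normal 0.846 0.532 0.028
outer loop
vertex -0.144 3.783 1.771
vertex -0.119 3.78 1.067
vertex -0.456 4.298 1.405
endloop
endfacet

endsolid


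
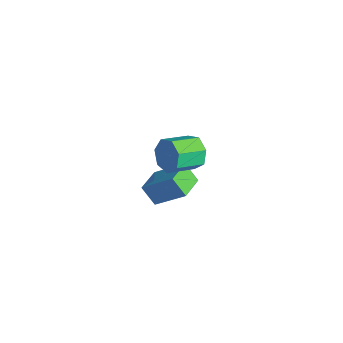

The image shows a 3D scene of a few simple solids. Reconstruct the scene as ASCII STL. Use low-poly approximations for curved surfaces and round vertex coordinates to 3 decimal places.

solid 
facet normal -0.124 0.930 -0.346
outer loop
vertex 0.809 1.798 2.945
vertex 0.301 2.009 3.694
vertex 1.22 2.088 3.576
endloop
endfacet
facet normal 0.851 -0.079 -0.518
outer loop
vertex 0.809 1.798 2.945
vertex 1.22 2.088 3.576
vertex 1.008 0.32 3.496
endloop
endfacet
facet normal 0.852 -0.079 -0.517
outer loop
vertex 1.008 0.32 3.496
vertex 1.22 2.088 3.576
vertex 1.418 0.61 4.128
endloop
endfacet
facet normal 0.124 -0.930 0.346
outer loop
vertex 1.008 0.32 3.496
vertex 1.418 0.61 4.128
vertex 0.499 0.531 4.246
endloop
endfacet
facet normal -0.124 0.930 -0.347
outer loop
vertex 1.22 2.088 3.576
vertex 0.301 2.009 3.694
vertex 0.938 2.319 4.296
endloop
endfacet
facet normal 0.929 0.232 0.289
outer loop
vertex 1.22 2.088 3.576
vertex 0.938 2.319 4.296
vertex 1.418 0.61 4.128
endloop
endfacet
facet normal 0.929 0.233 0.288
outer loop
vertex 1.418 0.61 4.128
vertex 0.938 2.319 4.296
vertex 1.137 0.841 4.848
endloop
endfacet
facet normal 0.124 -0.930 0.347
outer loop
vertex 1.418 0.61 4.128
vertex 1.137 0.841 4.848
vertex 0.499 0.531 4.246
endloop
endfacet
facet normal -0.124 0.930 -0.347
outer loop
vertex 0.938 2.319 4.296
vertex 0.301 2.009 3.694
vertex 0.177 2.317 4.563
endloop
endfacet
facet normal 0.307 0.369 0.877
outer loop
vertex 0.938 2.319 4.296
vertex 0.177 2.317 4.563
vertex 1.137 0.841 4.848
endloop
endfacet
facet normal 0.307 0.369 0.878
outer loop
vertex 1.137 0.841 4.848
vertex 0.177 2.317 4.563
vertex 0.375 0.839 5.115
endloop
endfacet
facet normal 0.124 -0.930 0.347
outer loop
vertex 1.137 0.841 4.848
vertex 0.375 0.839 5.115
vertex 0.499 0.531 4.246
endloop
endfacet
facet normal -0.126 0.929 -0.347
outer loop
vertex 0.177 2.317 4.563
vertex 0.301 2.009 3.694
vertex -0.491 2.082 4.176
endloop
endfacet
facet normal -0.547 0.228 0.806
outer loop
vertex 0.177 2.317 4.563
vertex -0.491 2.082 4.176
vertex 0.375 0.839 5.115
endloop
endfacet
facet normal -0.548 0.227 0.805
outer loop
vertex 0.375 0.839 5.115
vertex -0.491 2.082 4.176
vertex -0.293 0.604 4.727
endloop
endfacet
facet normal 0.125 -0.929 0.347
outer loop
vertex 0.375 0.839 5.115
vertex -0.293 0.604 4.727
vertex 0.499 0.531 4.246
endloop
endfacet
facet normal -0.125 0.930 -0.346
outer loop
vertex -0.491 2.082 4.176
vertex 0.301 2.009 3.694
vertex -0.563 1.793 3.426
endloop
endfacet
facet normal -0.988 -0.085 0.128
outer loop
vertex -0.491 2.082 4.176
vertex -0.563 1.793 3.426
vertex -0.293 0.604 4.727
endloop
endfacet
facet normal -0.988 -0.085 0.128
outer loop
vertex -0.293 0.604 4.727
vertex -0.563 1.793 3.426
vertex -0.365 0.315 3.977
endloop
endfacet
facet normal 0.125 -0.930 0.346
outer loop
vertex -0.293 0.604 4.727
vertex -0.365 0.315 3.977
vertex 0.499 0.531 4.246
endloop
endfacet
facet normal -0.125 0.929 -0.347
outer loop
vertex -0.563 1.793 3.426
vertex 0.301 2.009 3.694
vertex 0.016 1.666 2.878
endloop
endfacet
facet normal -0.686 -0.333 -0.647
outer loop
vertex -0.563 1.793 3.426
vertex 0.016 1.666 2.878
vertex -0.365 0.315 3.977
endloop
endfacet
facet normal -0.685 -0.334 -0.648
outer loop
vertex -0.365 0.315 3.977
vertex 0.016 1.666 2.878
vertex 0.214 0.188 3.43
endloop
endfacet
facet normal 0.124 -0.929 0.347
outer loop
vertex -0.365 0.315 3.977
vertex 0.214 0.188 3.43
vertex 0.499 0.531 4.246
endloop
endfacet
facet normal -0.125 0.929 -0.347
outer loop
vertex 0.016 1.666 2.878
vertex 0.301 2.009 3.694
vertex 0.809 1.798 2.945
endloop
endfacet
facet normal 0.134 -0.331 -0.934
outer loop
vertex 0.016 1.666 2.878
vertex 0.809 1.798 2.945
vertex 0.214 0.188 3.43
endloop
endfacet
facet normal 0.133 -0.331 -0.934
outer loop
vertex 0.214 0.188 3.43
vertex 0.809 1.798 2.945
vertex 1.008 0.32 3.496
endloop
endfacet
facet normal 0.126 -0.929 0.347
outer loop
vertex 0.214 0.188 3.43
vertex 1.008 0.32 3.496
vertex 0.499 0.531 4.246
endloop
endfacet
facet normal -0.547 -0.328 0.770
outer loop
vertex -1.76 1.864 -0.427
vertex -2.759 3.001 -0.652
vertex -2.808 0.698 -1.669
endloop
endfacet
facet normal 0.653 -0.743 0.147
outer loop
vertex -2.141 1.099 -2.608
vertex -1.76 1.864 -0.427
vertex -2.808 0.698 -1.669
endloop
endfacet
facet normal -0.547 -0.329 0.770
outer loop
vertex -2.808 0.698 -1.669
vertex -2.759 3.001 -0.652
vertex -3.807 1.835 -1.893
endloop
endfacet
facet normal -0.524 -0.583 -0.621
outer loop
vertex -3.807 1.835 -1.893
vertex -2.141 1.099 -2.608
vertex -2.808 0.698 -1.669
endloop
endfacet
facet normal 0.524 0.583 0.621
outer loop
vertex -1.76 1.864 -0.427
vertex -2.092 3.402 -1.591
vertex -2.759 3.001 -0.652
endloop
endfacet
facet normal 0.653 -0.743 0.146
outer loop
vertex -1.093 2.265 -1.367
vertex -1.76 1.864 -0.427
vertex -2.141 1.099 -2.608
endloop
endfacet
facet normal 0.524 0.583 0.621
outer loop
vertex -1.093 2.265 -1.367
vertex -2.092 3.402 -1.591
vertex -1.76 1.864 -0.427
endloop
endfacet
facet normal -0.653 0.743 -0.147
outer loop
vertex -2.759 3.001 -0.652
vertex -2.092 3.402 -1.591
vertex -3.807 1.835 -1.893
endloop
endfacet
facet normal -0.524 -0.583 -0.621
outer loop
vertex -3.14 2.236 -2.833
vertex -2.141 1.099 -2.608
vertex -3.807 1.835 -1.893
endloop
endfacet
facet normal -0.653 0.743 -0.146
outer loop
vertex -3.807 1.835 -1.893
vertex -2.092 3.402 -1.591
vertex -3.14 2.236 -2.833
endloop
endfacet
facet normal 0.547 0.328 -0.770
outer loop
vertex -3.14 2.236 -2.833
vertex -1.093 2.265 -1.367
vertex -2.141 1.099 -2.608
endloop
endfacet
facet normal 0.547 0.329 -0.770
outer loop
vertex -2.092 3.402 -1.591
vertex -1.093 2.265 -1.367
vertex -3.14 2.236 -2.833
endloop
endfacet

endsolid


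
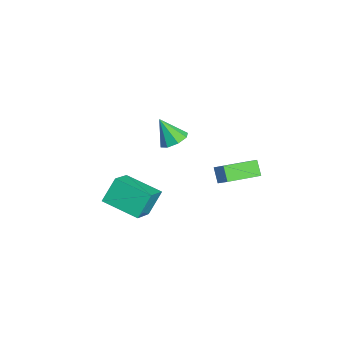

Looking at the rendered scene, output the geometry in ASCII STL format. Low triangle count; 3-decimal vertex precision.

solid 
facet normal 0.373 0.411 -0.832
outer loop
vertex -1.284 1.367 -0.109
vertex -2.038 1.313 -0.474
vertex -1.643 1.891 -0.011
endloop
endfacet
facet normal 0.507 0.190 0.840
outer loop
vertex -1.284 1.367 -0.109
vertex -1.643 1.891 -0.011
vertex -2.642 0.647 0.874
endloop
endfacet
facet normal 0.373 0.411 -0.832
outer loop
vertex -1.643 1.891 -0.011
vertex -2.038 1.313 -0.474
vertex -2.233 2.077 -0.184
endloop
endfacet
facet normal -0.044 0.602 0.797
outer loop
vertex -1.643 1.891 -0.011
vertex -2.233 2.077 -0.184
vertex -2.642 0.647 0.874
endloop
endfacet
facet normal 0.372 0.411 -0.832
outer loop
vertex -2.233 2.077 -0.184
vertex -2.038 1.313 -0.474
vertex -2.71 1.814 -0.527
endloop
endfacet
facet normal -0.665 0.558 0.497
outer loop
vertex -2.233 2.077 -0.184
vertex -2.71 1.814 -0.527
vertex -2.642 0.647 0.874
endloop
endfacet
facet normal 0.372 0.411 -0.832
outer loop
vertex -2.71 1.814 -0.527
vertex -2.038 1.313 -0.474
vertex -2.793 1.258 -0.839
endloop
endfacet
facet normal -0.990 0.082 0.117
outer loop
vertex -2.71 1.814 -0.527
vertex -2.793 1.258 -0.839
vertex -2.642 0.647 0.874
endloop
endfacet
facet normal 0.372 0.411 -0.832
outer loop
vertex -2.793 1.258 -0.839
vertex -2.038 1.313 -0.474
vertex -2.434 0.734 -0.937
endloop
endfacet
facet normal -0.829 -0.545 -0.121
outer loop
vertex -2.793 1.258 -0.839
vertex -2.434 0.734 -0.937
vertex -2.642 0.647 0.874
endloop
endfacet
facet normal 0.372 0.411 -0.832
outer loop
vertex -2.434 0.734 -0.937
vertex -2.038 1.313 -0.474
vertex -1.843 0.549 -0.764
endloop
endfacet
facet normal -0.277 -0.958 -0.078
outer loop
vertex -2.434 0.734 -0.937
vertex -1.843 0.549 -0.764
vertex -2.642 0.647 0.874
endloop
endfacet
facet normal 0.373 0.411 -0.832
outer loop
vertex -1.843 0.549 -0.764
vertex -2.038 1.313 -0.474
vertex -1.367 0.811 -0.421
endloop
endfacet
facet normal 0.343 -0.913 0.222
outer loop
vertex -1.843 0.549 -0.764
vertex -1.367 0.811 -0.421
vertex -2.642 0.647 0.874
endloop
endfacet
facet normal 0.373 0.411 -0.832
outer loop
vertex -1.367 0.811 -0.421
vertex -2.038 1.313 -0.474
vertex -1.284 1.367 -0.109
endloop
endfacet
facet normal 0.668 -0.438 0.602
outer loop
vertex -1.367 0.811 -0.421
vertex -1.284 1.367 -0.109
vertex -2.642 0.647 0.874
endloop
endfacet
facet normal -0.625 -0.746 0.230
outer loop
vertex 3.461 -3.485 0.316
vertex 2.967 -2.703 1.51
vertex 2.1 -2.682 -0.774
endloop
endfacet
facet normal 0.328 -0.518 -0.790
outer loop
vertex 3.393 -1.137 -1.25
vertex 3.461 -3.485 0.316
vertex 2.1 -2.682 -0.774
endloop
endfacet
facet normal -0.625 -0.746 0.230
outer loop
vertex 2.1 -2.682 -0.774
vertex 2.967 -2.703 1.51
vertex 1.606 -1.9 0.42
endloop
endfacet
facet normal -0.709 0.419 -0.567
outer loop
vertex 1.606 -1.9 0.42
vertex 3.393 -1.137 -1.25
vertex 2.1 -2.682 -0.774
endloop
endfacet
facet normal 0.709 -0.419 0.567
outer loop
vertex 3.461 -3.485 0.316
vertex 4.26 -1.158 1.034
vertex 2.967 -2.703 1.51
endloop
endfacet
facet normal 0.328 -0.518 -0.790
outer loop
vertex 4.754 -1.94 -0.16
vertex 3.461 -3.485 0.316
vertex 3.393 -1.137 -1.25
endloop
endfacet
facet normal 0.709 -0.419 0.567
outer loop
vertex 4.754 -1.94 -0.16
vertex 4.26 -1.158 1.034
vertex 3.461 -3.485 0.316
endloop
endfacet
facet normal -0.328 0.518 0.790
outer loop
vertex 2.967 -2.703 1.51
vertex 4.26 -1.158 1.034
vertex 1.606 -1.9 0.42
endloop
endfacet
facet normal -0.709 0.419 -0.567
outer loop
vertex 2.899 -0.355 -0.056
vertex 3.393 -1.137 -1.25
vertex 1.606 -1.9 0.42
endloop
endfacet
facet normal -0.328 0.518 0.790
outer loop
vertex 1.606 -1.9 0.42
vertex 4.26 -1.158 1.034
vertex 2.899 -0.355 -0.056
endloop
endfacet
facet normal 0.625 0.746 -0.230
outer loop
vertex 2.899 -0.355 -0.056
vertex 4.754 -1.94 -0.16
vertex 3.393 -1.137 -1.25
endloop
endfacet
facet normal 0.625 0.746 -0.230
outer loop
vertex 4.26 -1.158 1.034
vertex 4.754 -1.94 -0.16
vertex 2.899 -0.355 -0.056
endloop
endfacet
facet normal -0.680 -0.316 -0.662
outer loop
vertex 0.972 2.736 -0.388
vertex 0.427 4.629 -0.731
vertex 1.639 2.799 -1.103
endloop
endfacet
facet normal 0.273 -0.946 0.172
outer loop
vertex 2.353 3.131 -0.409
vertex 0.972 2.736 -0.388
vertex 1.639 2.799 -1.103
endloop
endfacet
facet normal -0.680 -0.316 -0.661
outer loop
vertex 1.639 2.799 -1.103
vertex 0.427 4.629 -0.731
vertex 1.094 4.692 -1.447
endloop
endfacet
facet normal 0.680 0.063 -0.730
outer loop
vertex 1.094 4.692 -1.447
vertex 2.353 3.131 -0.409
vertex 1.639 2.799 -1.103
endloop
endfacet
facet normal -0.680 -0.064 0.730
outer loop
vertex 0.972 2.736 -0.388
vertex 1.141 4.961 -0.037
vertex 0.427 4.629 -0.731
endloop
endfacet
facet normal 0.273 -0.947 0.171
outer loop
vertex 1.686 3.068 0.307
vertex 0.972 2.736 -0.388
vertex 2.353 3.131 -0.409
endloop
endfacet
facet normal -0.681 -0.063 0.730
outer loop
vertex 1.686 3.068 0.307
vertex 1.141 4.961 -0.037
vertex 0.972 2.736 -0.388
endloop
endfacet
facet normal -0.273 0.946 -0.171
outer loop
vertex 0.427 4.629 -0.731
vertex 1.141 4.961 -0.037
vertex 1.094 4.692 -1.447
endloop
endfacet
facet normal 0.681 0.064 -0.730
outer loop
vertex 1.808 5.024 -0.752
vertex 2.353 3.131 -0.409
vertex 1.094 4.692 -1.447
endloop
endfacet
facet normal -0.273 0.947 -0.171
outer loop
vertex 1.094 4.692 -1.447
vertex 1.141 4.961 -0.037
vertex 1.808 5.024 -0.752
endloop
endfacet
facet normal 0.680 0.316 0.661
outer loop
vertex 1.808 5.024 -0.752
vertex 1.686 3.068 0.307
vertex 2.353 3.131 -0.409
endloop
endfacet
facet normal 0.680 0.316 0.662
outer loop
vertex 1.141 4.961 -0.037
vertex 1.686 3.068 0.307
vertex 1.808 5.024 -0.752
endloop
endfacet

endsolid


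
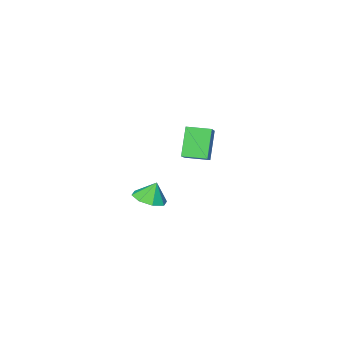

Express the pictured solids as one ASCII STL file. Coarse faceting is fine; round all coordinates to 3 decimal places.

solid 
facet normal 0.315 -0.130 -0.940
outer loop
vertex 4.447 1.45 1.244
vertex 3.628 1.873 0.911
vertex 4.518 2.193 1.165
endloop
endfacet
facet normal 0.560 0.034 0.828
outer loop
vertex 4.447 1.45 1.244
vertex 4.518 2.193 1.165
vertex 3.252 2.027 2.029
endloop
endfacet
facet normal 0.315 -0.131 -0.940
outer loop
vertex 4.518 2.193 1.165
vertex 3.628 1.873 0.911
vertex 4.068 2.748 0.937
endloop
endfacet
facet normal 0.394 0.604 0.693
outer loop
vertex 4.518 2.193 1.165
vertex 4.068 2.748 0.937
vertex 3.252 2.027 2.029
endloop
endfacet
facet normal 0.315 -0.130 -0.940
outer loop
vertex 4.068 2.748 0.937
vertex 3.628 1.873 0.911
vertex 3.36 2.79 0.694
endloop
endfacet
facet normal -0.115 0.866 0.486
outer loop
vertex 4.068 2.748 0.937
vertex 3.36 2.79 0.694
vertex 3.252 2.027 2.029
endloop
endfacet
facet normal 0.316 -0.130 -0.940
outer loop
vertex 3.36 2.79 0.694
vertex 3.628 1.873 0.911
vertex 2.809 2.295 0.577
endloop
endfacet
facet normal -0.669 0.667 0.327
outer loop
vertex 3.36 2.79 0.694
vertex 2.809 2.295 0.577
vertex 3.252 2.027 2.029
endloop
endfacet
facet normal 0.316 -0.131 -0.940
outer loop
vertex 2.809 2.295 0.577
vertex 3.628 1.873 0.911
vertex 2.737 1.552 0.656
endloop
endfacet
facet normal -0.942 0.124 0.310
outer loop
vertex 2.809 2.295 0.577
vertex 2.737 1.552 0.656
vertex 3.252 2.027 2.029
endloop
endfacet
facet normal 0.316 -0.130 -0.940
outer loop
vertex 2.737 1.552 0.656
vertex 3.628 1.873 0.911
vertex 3.187 0.998 0.884
endloop
endfacet
facet normal -0.776 -0.447 0.446
outer loop
vertex 2.737 1.552 0.656
vertex 3.187 0.998 0.884
vertex 3.252 2.027 2.029
endloop
endfacet
facet normal 0.314 -0.129 -0.940
outer loop
vertex 3.187 0.998 0.884
vertex 3.628 1.873 0.911
vertex 3.896 0.955 1.127
endloop
endfacet
facet normal -0.267 -0.709 0.653
outer loop
vertex 3.187 0.998 0.884
vertex 3.896 0.955 1.127
vertex 3.252 2.027 2.029
endloop
endfacet
facet normal 0.316 -0.129 -0.940
outer loop
vertex 3.896 0.955 1.127
vertex 3.628 1.873 0.911
vertex 4.447 1.45 1.244
endloop
endfacet
facet normal 0.286 -0.510 0.811
outer loop
vertex 3.896 0.955 1.127
vertex 4.447 1.45 1.244
vertex 3.252 2.027 2.029
endloop
endfacet
facet normal -0.586 -0.619 -0.523
outer loop
vertex -3.521 -4.093 1.273
vertex -4.546 -3.056 1.194
vertex -2.675 -3.393 -0.505
endloop
endfacet
facet normal 0.702 -0.710 0.054
outer loop
vertex -1.474 -2.124 0.566
vertex -3.521 -4.093 1.273
vertex -2.675 -3.393 -0.505
endloop
endfacet
facet normal -0.586 -0.619 -0.522
outer loop
vertex -2.675 -3.393 -0.505
vertex -4.546 -3.056 1.194
vertex -3.7 -2.356 -0.585
endloop
endfacet
facet normal 0.405 0.335 -0.851
outer loop
vertex -3.7 -2.356 -0.585
vertex -1.474 -2.124 0.566
vertex -2.675 -3.393 -0.505
endloop
endfacet
facet normal -0.405 -0.335 0.851
outer loop
vertex -3.521 -4.093 1.273
vertex -3.345 -1.787 2.265
vertex -4.546 -3.056 1.194
endloop
endfacet
facet normal 0.702 -0.710 0.054
outer loop
vertex -2.32 -2.824 2.345
vertex -3.521 -4.093 1.273
vertex -1.474 -2.124 0.566
endloop
endfacet
facet normal -0.405 -0.335 0.851
outer loop
vertex -2.32 -2.824 2.345
vertex -3.345 -1.787 2.265
vertex -3.521 -4.093 1.273
endloop
endfacet
facet normal -0.702 0.710 -0.054
outer loop
vertex -4.546 -3.056 1.194
vertex -3.345 -1.787 2.265
vertex -3.7 -2.356 -0.585
endloop
endfacet
facet normal 0.405 0.335 -0.851
outer loop
vertex -2.499 -1.087 0.487
vertex -1.474 -2.124 0.566
vertex -3.7 -2.356 -0.585
endloop
endfacet
facet normal -0.702 0.710 -0.054
outer loop
vertex -3.7 -2.356 -0.585
vertex -3.345 -1.787 2.265
vertex -2.499 -1.087 0.487
endloop
endfacet
facet normal 0.586 0.619 0.522
outer loop
vertex -2.499 -1.087 0.487
vertex -2.32 -2.824 2.345
vertex -1.474 -2.124 0.566
endloop
endfacet
facet normal 0.586 0.619 0.523
outer loop
vertex -3.345 -1.787 2.265
vertex -2.32 -2.824 2.345
vertex -2.499 -1.087 0.487
endloop
endfacet

endsolid


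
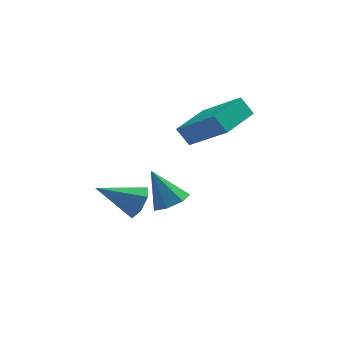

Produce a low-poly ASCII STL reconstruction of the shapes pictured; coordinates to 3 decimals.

solid 
facet normal 0.438 -0.295 -0.849
outer loop
vertex 0.466 0.686 -3.306
vertex -0.215 0.631 -3.638
vertex 0.249 1.231 -3.607
endloop
endfacet
facet normal 0.600 0.556 0.574
outer loop
vertex 0.466 0.686 -3.306
vertex 0.249 1.231 -3.607
vertex -0.925 1.109 -2.262
endloop
endfacet
facet normal 0.439 -0.295 -0.849
outer loop
vertex 0.249 1.231 -3.607
vertex -0.215 0.631 -3.638
vertex -0.317 1.324 -3.932
endloop
endfacet
facet normal 0.074 0.985 0.154
outer loop
vertex 0.249 1.231 -3.607
vertex -0.317 1.324 -3.932
vertex -0.925 1.109 -2.262
endloop
endfacet
facet normal 0.438 -0.296 -0.849
outer loop
vertex -0.317 1.324 -3.932
vertex -0.215 0.631 -3.638
vertex -0.807 0.895 -4.035
endloop
endfacet
facet normal -0.637 0.759 -0.134
outer loop
vertex -0.317 1.324 -3.932
vertex -0.807 0.895 -4.035
vertex -0.925 1.109 -2.262
endloop
endfacet
facet normal 0.437 -0.296 -0.849
outer loop
vertex -0.807 0.895 -4.035
vertex -0.215 0.631 -3.638
vertex -0.852 0.267 -3.839
endloop
endfacet
facet normal -0.996 0.049 -0.072
outer loop
vertex -0.807 0.895 -4.035
vertex -0.852 0.267 -3.839
vertex -0.925 1.109 -2.262
endloop
endfacet
facet normal 0.437 -0.296 -0.849
outer loop
vertex -0.852 0.267 -3.839
vertex -0.215 0.631 -3.638
vertex -0.417 -0.087 -3.492
endloop
endfacet
facet normal -0.733 -0.613 0.294
outer loop
vertex -0.852 0.267 -3.839
vertex -0.417 -0.087 -3.492
vertex -0.925 1.109 -2.262
endloop
endfacet
facet normal 0.437 -0.296 -0.849
outer loop
vertex -0.417 -0.087 -3.492
vertex -0.215 0.631 -3.638
vertex 0.169 0.099 -3.255
endloop
endfacet
facet normal -0.047 -0.726 0.686
outer loop
vertex -0.417 -0.087 -3.492
vertex 0.169 0.099 -3.255
vertex -0.925 1.109 -2.262
endloop
endfacet
facet normal 0.438 -0.295 -0.849
outer loop
vertex 0.169 0.099 -3.255
vertex -0.215 0.631 -3.638
vertex 0.466 0.686 -3.306
endloop
endfacet
facet normal 0.547 -0.206 0.812
outer loop
vertex 0.169 0.099 -3.255
vertex 0.466 0.686 -3.306
vertex -0.925 1.109 -2.262
endloop
endfacet
facet normal -0.613 -0.786 -0.080
outer loop
vertex 1.772 0.563 0.014
vertex 1.317 0.848 0.698
vertex 0.488 1.7 -1.315
endloop
endfacet
facet normal 0.523 -0.328 -0.786
outer loop
vertex 1.543 3.052 -1.178
vertex 1.772 0.563 0.014
vertex 0.488 1.7 -1.315
endloop
endfacet
facet normal -0.614 -0.786 -0.080
outer loop
vertex 0.488 1.7 -1.315
vertex 1.317 0.848 0.698
vertex 0.033 1.986 -0.631
endloop
endfacet
facet normal -0.592 0.524 -0.613
outer loop
vertex 0.033 1.986 -0.631
vertex 1.543 3.052 -1.178
vertex 0.488 1.7 -1.315
endloop
endfacet
facet normal 0.592 -0.524 0.612
outer loop
vertex 1.772 0.563 0.014
vertex 2.372 2.2 0.835
vertex 1.317 0.848 0.698
endloop
endfacet
facet normal 0.523 -0.329 -0.787
outer loop
vertex 2.827 1.914 0.151
vertex 1.772 0.563 0.014
vertex 1.543 3.052 -1.178
endloop
endfacet
facet normal 0.592 -0.524 0.613
outer loop
vertex 2.827 1.914 0.151
vertex 2.372 2.2 0.835
vertex 1.772 0.563 0.014
endloop
endfacet
facet normal -0.523 0.328 0.787
outer loop
vertex 1.317 0.848 0.698
vertex 2.372 2.2 0.835
vertex 0.033 1.986 -0.631
endloop
endfacet
facet normal -0.592 0.524 -0.612
outer loop
vertex 1.088 3.337 -0.494
vertex 1.543 3.052 -1.178
vertex 0.033 1.986 -0.631
endloop
endfacet
facet normal -0.523 0.329 0.786
outer loop
vertex 0.033 1.986 -0.631
vertex 2.372 2.2 0.835
vertex 1.088 3.337 -0.494
endloop
endfacet
facet normal 0.613 0.786 0.080
outer loop
vertex 1.088 3.337 -0.494
vertex 2.827 1.914 0.151
vertex 1.543 3.052 -1.178
endloop
endfacet
facet normal 0.613 0.786 0.080
outer loop
vertex 2.372 2.2 0.835
vertex 2.827 1.914 0.151
vertex 1.088 3.337 -0.494
endloop
endfacet
facet normal 0.867 0.044 -0.496
outer loop
vertex -1.148 -1.669 -1.293
vertex -1.477 -1.904 -1.889
vertex -1.383 -1.226 -1.665
endloop
endfacet
facet normal -0.006 0.641 0.767
outer loop
vertex -1.148 -1.669 -1.293
vertex -1.383 -1.226 -1.665
vertex -2.943 -1.976 -1.051
endloop
endfacet
facet normal 0.867 0.044 -0.496
outer loop
vertex -1.383 -1.226 -1.665
vertex -1.477 -1.904 -1.889
vertex -1.689 -1.293 -2.206
endloop
endfacet
facet normal -0.395 0.912 0.110
outer loop
vertex -1.383 -1.226 -1.665
vertex -1.689 -1.293 -2.206
vertex -2.943 -1.976 -1.051
endloop
endfacet
facet normal 0.867 0.044 -0.496
outer loop
vertex -1.689 -1.293 -2.206
vertex -1.477 -1.904 -1.889
vertex -1.835 -1.82 -2.508
endloop
endfacet
facet normal -0.721 0.484 -0.496
outer loop
vertex -1.689 -1.293 -2.206
vertex -1.835 -1.82 -2.508
vertex -2.943 -1.976 -1.051
endloop
endfacet
facet normal 0.867 0.043 -0.496
outer loop
vertex -1.835 -1.82 -2.508
vertex -1.477 -1.904 -1.889
vertex -1.712 -2.41 -2.344
endloop
endfacet
facet normal -0.738 -0.319 -0.595
outer loop
vertex -1.835 -1.82 -2.508
vertex -1.712 -2.41 -2.344
vertex -2.943 -1.976 -1.051
endloop
endfacet
facet normal 0.867 0.043 -0.496
outer loop
vertex -1.712 -2.41 -2.344
vertex -1.477 -1.904 -1.889
vertex -1.412 -2.619 -1.837
endloop
endfacet
facet normal -0.433 -0.894 -0.112
outer loop
vertex -1.712 -2.41 -2.344
vertex -1.412 -2.619 -1.837
vertex -2.943 -1.976 -1.051
endloop
endfacet
facet normal 0.868 0.043 -0.495
outer loop
vertex -1.412 -2.619 -1.837
vertex -1.477 -1.904 -1.889
vertex -1.161 -2.289 -1.369
endloop
endfacet
facet normal -0.037 -0.807 0.589
outer loop
vertex -1.412 -2.619 -1.837
vertex -1.161 -2.289 -1.369
vertex -2.943 -1.976 -1.051
endloop
endfacet
facet normal 0.867 0.043 -0.496
outer loop
vertex -1.161 -2.289 -1.369
vertex -1.477 -1.904 -1.889
vertex -1.148 -1.669 -1.293
endloop
endfacet
facet normal 0.153 -0.123 0.980
outer loop
vertex -1.161 -2.289 -1.369
vertex -1.148 -1.669 -1.293
vertex -2.943 -1.976 -1.051
endloop
endfacet

endsolid


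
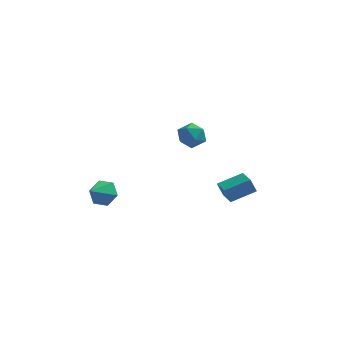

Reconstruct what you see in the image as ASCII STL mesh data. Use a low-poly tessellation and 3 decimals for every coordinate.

solid 
facet normal -0.815 -0.476 -0.330
outer loop
vertex 3.423 -0.457 1.451
vertex 2.84 0.713 1.204
vertex 3.779 -0.463 0.581
endloop
endfacet
facet normal 0.438 -0.880 0.185
outer loop
vertex 5.1 0.307 1.116
vertex 3.423 -0.457 1.451
vertex 3.779 -0.463 0.581
endloop
endfacet
facet normal -0.815 -0.475 -0.331
outer loop
vertex 3.779 -0.463 0.581
vertex 2.84 0.713 1.204
vertex 3.197 0.707 0.334
endloop
endfacet
facet normal 0.379 -0.007 -0.925
outer loop
vertex 3.197 0.707 0.334
vertex 5.1 0.307 1.116
vertex 3.779 -0.463 0.581
endloop
endfacet
facet normal -0.379 0.007 0.925
outer loop
vertex 3.423 -0.457 1.451
vertex 4.161 1.483 1.739
vertex 2.84 0.713 1.204
endloop
endfacet
facet normal 0.438 -0.880 0.186
outer loop
vertex 4.743 0.313 1.986
vertex 3.423 -0.457 1.451
vertex 5.1 0.307 1.116
endloop
endfacet
facet normal -0.379 0.007 0.925
outer loop
vertex 4.743 0.313 1.986
vertex 4.161 1.483 1.739
vertex 3.423 -0.457 1.451
endloop
endfacet
facet normal -0.438 0.880 -0.186
outer loop
vertex 2.84 0.713 1.204
vertex 4.161 1.483 1.739
vertex 3.197 0.707 0.334
endloop
endfacet
facet normal 0.379 -0.007 -0.925
outer loop
vertex 4.517 1.477 0.869
vertex 5.1 0.307 1.116
vertex 3.197 0.707 0.334
endloop
endfacet
facet normal -0.438 0.880 -0.185
outer loop
vertex 3.197 0.707 0.334
vertex 4.161 1.483 1.739
vertex 4.517 1.477 0.869
endloop
endfacet
facet normal 0.815 0.476 0.331
outer loop
vertex 4.517 1.477 0.869
vertex 4.743 0.313 1.986
vertex 5.1 0.307 1.116
endloop
endfacet
facet normal 0.815 0.475 0.330
outer loop
vertex 4.161 1.483 1.739
vertex 4.743 0.313 1.986
vertex 4.517 1.477 0.869
endloop
endfacet
facet normal 0.329 0.763 -0.556
outer loop
vertex -2.83 -0.038 1.127
vertex -3.337 -0.335 0.419
vertex -3.694 0.259 1.023
endloop
endfacet
facet normal -0.074 0.131 0.989
outer loop
vertex -2.83 -0.038 1.127
vertex -3.694 0.259 1.023
vertex -3.823 -1.465 1.241
endloop
endfacet
facet normal 0.329 0.763 -0.556
outer loop
vertex -3.694 0.259 1.023
vertex -3.337 -0.335 0.419
vertex -4.201 -0.038 0.315
endloop
endfacet
facet normal -0.831 0.131 0.540
outer loop
vertex -3.694 0.259 1.023
vertex -4.201 -0.038 0.315
vertex -3.823 -1.465 1.241
endloop
endfacet
facet normal 0.329 0.763 -0.556
outer loop
vertex -4.201 -0.038 0.315
vertex -3.337 -0.335 0.419
vertex -3.844 -0.632 -0.289
endloop
endfacet
facet normal -0.914 -0.362 -0.184
outer loop
vertex -4.201 -0.038 0.315
vertex -3.844 -0.632 -0.289
vertex -3.823 -1.465 1.241
endloop
endfacet
facet normal 0.328 0.764 -0.556
outer loop
vertex -3.844 -0.632 -0.289
vertex -3.337 -0.335 0.419
vertex -2.979 -0.929 -0.186
endloop
endfacet
facet normal -0.238 -0.854 -0.462
outer loop
vertex -3.844 -0.632 -0.289
vertex -2.979 -0.929 -0.186
vertex -3.823 -1.465 1.241
endloop
endfacet
facet normal 0.328 0.764 -0.556
outer loop
vertex -2.979 -0.929 -0.186
vertex -3.337 -0.335 0.419
vertex -2.472 -0.632 0.522
endloop
endfacet
facet normal 0.520 -0.854 -0.014
outer loop
vertex -2.979 -0.929 -0.186
vertex -2.472 -0.632 0.522
vertex -3.823 -1.465 1.241
endloop
endfacet
facet normal 0.328 0.764 -0.556
outer loop
vertex -2.472 -0.632 0.522
vertex -3.337 -0.335 0.419
vertex -2.83 -0.038 1.127
endloop
endfacet
facet normal 0.602 -0.362 0.712
outer loop
vertex -2.472 -0.632 0.522
vertex -2.83 -0.038 1.127
vertex -3.823 -1.465 1.241
endloop
endfacet
facet normal 0.069 0.957 0.280
outer loop
vertex 0.661 4.078 3.25
vertex 0.913 3.805 4.121
vertex 1.575 3.95 3.461
endloop
endfacet
facet normal 0.219 0.884 -0.413
outer loop
vertex 0.661 4.078 3.25
vertex 1.575 3.95 3.461
vertex 1.233 3.647 2.632
endloop
endfacet
facet normal -0.347 0.587 -0.731
outer loop
vertex 0.661 4.078 3.25
vertex 1.233 3.647 2.632
vertex 0.36 3.315 2.78
endloop
endfacet
facet normal -0.847 0.478 -0.233
outer loop
vertex 0.661 4.078 3.25
vertex 0.36 3.315 2.78
vertex 0.162 3.412 3.7
endloop
endfacet
facet normal -0.589 0.706 0.392
outer loop
vertex 0.661 4.078 3.25
vertex 0.162 3.412 3.7
vertex 0.913 3.805 4.121
endloop
endfacet
facet normal 0.767 0.432 -0.474
outer loop
vertex 1.233 3.647 2.632
vertex 1.575 3.95 3.461
vertex 1.838 3.108 3.12
endloop
endfacet
facet normal 0.526 0.550 0.649
outer loop
vertex 1.575 3.95 3.461
vertex 0.913 3.805 4.121
vertex 1.64 3.205 4.04
endloop
endfacet
facet normal -0.540 0.144 0.829
outer loop
vertex 0.913 3.805 4.121
vertex 0.162 3.412 3.7
vertex 0.767 2.873 4.188
endloop
endfacet
facet normal -0.957 -0.225 -0.182
outer loop
vertex 0.162 3.412 3.7
vertex 0.36 3.315 2.78
vertex 0.425 2.57 3.359
endloop
endfacet
facet normal -0.149 -0.048 -0.988
outer loop
vertex 0.36 3.315 2.78
vertex 1.233 3.647 2.632
vertex 1.087 2.715 2.699
endloop
endfacet
facet normal 0.847 -0.478 0.233
outer loop
vertex 1.339 2.442 3.57
vertex 1.838 3.108 3.12
vertex 1.64 3.205 4.04
endloop
endfacet
facet normal 0.347 -0.587 0.731
outer loop
vertex 1.339 2.442 3.57
vertex 1.64 3.205 4.04
vertex 0.767 2.873 4.188
endloop
endfacet
facet normal -0.219 -0.884 0.413
outer loop
vertex 1.339 2.442 3.57
vertex 0.767 2.873 4.188
vertex 0.425 2.57 3.359
endloop
endfacet
facet normal -0.069 -0.957 -0.280
outer loop
vertex 1.339 2.442 3.57
vertex 0.425 2.57 3.359
vertex 1.087 2.715 2.699
endloop
endfacet
facet normal 0.589 -0.706 -0.392
outer loop
vertex 1.339 2.442 3.57
vertex 1.087 2.715 2.699
vertex 1.838 3.108 3.12
endloop
endfacet
facet normal 0.957 0.225 0.182
outer loop
vertex 1.64 3.205 4.04
vertex 1.838 3.108 3.12
vertex 1.575 3.95 3.461
endloop
endfacet
facet normal 0.149 0.048 0.988
outer loop
vertex 0.767 2.873 4.188
vertex 1.64 3.205 4.04
vertex 0.913 3.805 4.121
endloop
endfacet
facet normal -0.767 -0.432 0.474
outer loop
vertex 0.425 2.57 3.359
vertex 0.767 2.873 4.188
vertex 0.162 3.412 3.7
endloop
endfacet
facet normal -0.526 -0.550 -0.649
outer loop
vertex 1.087 2.715 2.699
vertex 0.425 2.57 3.359
vertex 0.36 3.315 2.78
endloop
endfacet
facet normal 0.540 -0.144 -0.829
outer loop
vertex 1.838 3.108 3.12
vertex 1.087 2.715 2.699
vertex 1.233 3.647 2.632
endloop
endfacet

endsolid


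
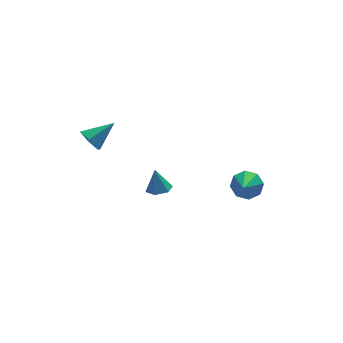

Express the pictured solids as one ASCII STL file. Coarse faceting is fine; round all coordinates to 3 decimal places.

solid 
facet normal 0.052 -0.316 -0.947
outer loop
vertex -2.229 -2.068 -1.472
vertex -2.629 -2.548 -1.334
vertex -2.861 -1.987 -1.534
endloop
endfacet
facet normal 0.114 0.986 0.123
outer loop
vertex -2.229 -2.068 -1.472
vertex -2.861 -1.987 -1.534
vertex -2.691 -2.172 -0.206
endloop
endfacet
facet normal 0.052 -0.316 -0.947
outer loop
vertex -2.861 -1.987 -1.534
vertex -2.629 -2.548 -1.334
vertex -3.261 -2.467 -1.396
endloop
endfacet
facet normal -0.728 0.660 0.185
outer loop
vertex -2.861 -1.987 -1.534
vertex -3.261 -2.467 -1.396
vertex -2.691 -2.172 -0.206
endloop
endfacet
facet normal 0.052 -0.317 -0.947
outer loop
vertex -3.261 -2.467 -1.396
vertex -2.629 -2.548 -1.334
vertex -3.028 -3.029 -1.195
endloop
endfacet
facet normal -0.865 -0.193 0.462
outer loop
vertex -3.261 -2.467 -1.396
vertex -3.028 -3.029 -1.195
vertex -2.691 -2.172 -0.206
endloop
endfacet
facet normal 0.052 -0.317 -0.947
outer loop
vertex -3.028 -3.029 -1.195
vertex -2.629 -2.548 -1.334
vertex -2.397 -3.11 -1.133
endloop
endfacet
facet normal -0.159 -0.719 0.677
outer loop
vertex -3.028 -3.029 -1.195
vertex -2.397 -3.11 -1.133
vertex -2.691 -2.172 -0.206
endloop
endfacet
facet normal 0.052 -0.317 -0.947
outer loop
vertex -2.397 -3.11 -1.133
vertex -2.629 -2.548 -1.334
vertex -1.997 -2.63 -1.272
endloop
endfacet
facet normal 0.685 -0.393 0.614
outer loop
vertex -2.397 -3.11 -1.133
vertex -1.997 -2.63 -1.272
vertex -2.691 -2.172 -0.206
endloop
endfacet
facet normal 0.052 -0.316 -0.947
outer loop
vertex -1.997 -2.63 -1.272
vertex -2.629 -2.548 -1.334
vertex -2.229 -2.068 -1.472
endloop
endfacet
facet normal 0.822 0.459 0.338
outer loop
vertex -1.997 -2.63 -1.272
vertex -2.229 -2.068 -1.472
vertex -2.691 -2.172 -0.206
endloop
endfacet
facet normal -0.841 -0.086 -0.535
outer loop
vertex -4.129 1.418 -1.363
vertex -4.525 1.684 -0.783
vertex -4.247 2.156 -1.296
endloop
endfacet
facet normal 0.808 0.180 -0.561
outer loop
vertex -4.129 1.418 -1.363
vertex -4.247 2.156 -1.296
vertex -3.255 1.816 0.023
endloop
endfacet
facet normal -0.840 -0.087 -0.535
outer loop
vertex -4.247 2.156 -1.296
vertex -4.525 1.684 -0.783
vertex -4.643 2.422 -0.717
endloop
endfacet
facet normal 0.444 0.890 -0.105
outer loop
vertex -4.247 2.156 -1.296
vertex -4.643 2.422 -0.717
vertex -3.255 1.816 0.023
endloop
endfacet
facet normal -0.841 -0.087 -0.534
outer loop
vertex -4.643 2.422 -0.717
vertex -4.525 1.684 -0.783
vertex -4.92 1.95 -0.204
endloop
endfacet
facet normal -0.031 0.744 0.668
outer loop
vertex -4.643 2.422 -0.717
vertex -4.92 1.95 -0.204
vertex -3.255 1.816 0.023
endloop
endfacet
facet normal -0.841 -0.086 -0.534
outer loop
vertex -4.92 1.95 -0.204
vertex -4.525 1.684 -0.783
vertex -4.802 1.213 -0.271
endloop
endfacet
facet normal -0.143 -0.112 0.983
outer loop
vertex -4.92 1.95 -0.204
vertex -4.802 1.213 -0.271
vertex -3.255 1.816 0.023
endloop
endfacet
facet normal -0.840 -0.087 -0.535
outer loop
vertex -4.802 1.213 -0.271
vertex -4.525 1.684 -0.783
vertex -4.406 0.947 -0.85
endloop
endfacet
facet normal 0.220 -0.821 0.527
outer loop
vertex -4.802 1.213 -0.271
vertex -4.406 0.947 -0.85
vertex -3.255 1.816 0.023
endloop
endfacet
facet normal -0.841 -0.087 -0.534
outer loop
vertex -4.406 0.947 -0.85
vertex -4.525 1.684 -0.783
vertex -4.129 1.418 -1.363
endloop
endfacet
facet normal 0.696 -0.676 -0.245
outer loop
vertex -4.406 0.947 -0.85
vertex -4.129 1.418 -1.363
vertex -3.255 1.816 0.023
endloop
endfacet
facet normal 0.428 0.670 -0.607
outer loop
vertex 2.873 -1.242 -3.317
vertex 2.28 -1.364 -3.87
vertex 2.385 -0.856 -3.235
endloop
endfacet
facet normal 0.210 0.059 0.976
outer loop
vertex 2.873 -1.242 -3.317
vertex 2.385 -0.856 -3.235
vertex 1.66 -2.336 -2.99
endloop
endfacet
facet normal 0.426 0.671 -0.607
outer loop
vertex 2.385 -0.856 -3.235
vertex 2.28 -1.364 -3.87
vertex 1.835 -0.768 -3.524
endloop
endfacet
facet normal -0.396 0.335 0.855
outer loop
vertex 2.385 -0.856 -3.235
vertex 1.835 -0.768 -3.524
vertex 1.66 -2.336 -2.99
endloop
endfacet
facet normal 0.427 0.671 -0.607
outer loop
vertex 1.835 -0.768 -3.524
vertex 2.28 -1.364 -3.87
vertex 1.546 -1.029 -4.016
endloop
endfacet
facet normal -0.887 0.234 0.397
outer loop
vertex 1.835 -0.768 -3.524
vertex 1.546 -1.029 -4.016
vertex 1.66 -2.336 -2.99
endloop
endfacet
facet normal 0.427 0.671 -0.606
outer loop
vertex 1.546 -1.029 -4.016
vertex 2.28 -1.364 -3.87
vertex 1.687 -1.486 -4.423
endloop
endfacet
facet normal -0.974 -0.186 -0.129
outer loop
vertex 1.546 -1.029 -4.016
vertex 1.687 -1.486 -4.423
vertex 1.66 -2.336 -2.99
endloop
endfacet
facet normal 0.428 0.670 -0.607
outer loop
vertex 1.687 -1.486 -4.423
vertex 2.28 -1.364 -3.87
vertex 2.175 -1.872 -4.505
endloop
endfacet
facet normal -0.606 -0.679 -0.414
outer loop
vertex 1.687 -1.486 -4.423
vertex 2.175 -1.872 -4.505
vertex 1.66 -2.336 -2.99
endloop
endfacet
facet normal 0.427 0.670 -0.607
outer loop
vertex 2.175 -1.872 -4.505
vertex 2.28 -1.364 -3.87
vertex 2.725 -1.96 -4.215
endloop
endfacet
facet normal 0.001 -0.956 -0.292
outer loop
vertex 2.175 -1.872 -4.505
vertex 2.725 -1.96 -4.215
vertex 1.66 -2.336 -2.99
endloop
endfacet
facet normal 0.427 0.670 -0.607
outer loop
vertex 2.725 -1.96 -4.215
vertex 2.28 -1.364 -3.87
vertex 3.014 -1.699 -3.723
endloop
endfacet
facet normal 0.492 -0.855 0.165
outer loop
vertex 2.725 -1.96 -4.215
vertex 3.014 -1.699 -3.723
vertex 1.66 -2.336 -2.99
endloop
endfacet
facet normal 0.427 0.671 -0.606
outer loop
vertex 3.014 -1.699 -3.723
vertex 2.28 -1.364 -3.87
vertex 2.873 -1.242 -3.317
endloop
endfacet
facet normal 0.578 -0.435 0.690
outer loop
vertex 3.014 -1.699 -3.723
vertex 2.873 -1.242 -3.317
vertex 1.66 -2.336 -2.99
endloop
endfacet

endsolid


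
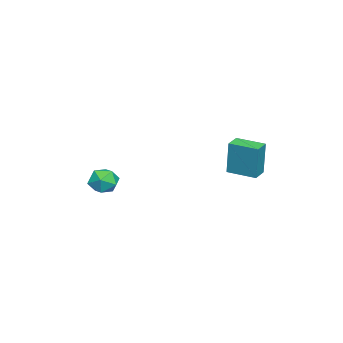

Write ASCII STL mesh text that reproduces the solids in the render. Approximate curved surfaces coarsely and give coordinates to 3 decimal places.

solid 
facet normal -0.983 0.169 0.075
outer loop
vertex -3.154 2.229 4.908
vertex -2.89 3.823 4.779
vertex -3.334 2.093 2.85
endloop
endfacet
facet normal -0.164 -0.983 0.079
outer loop
vertex -2.43 1.937 2.781
vertex -3.154 2.229 4.908
vertex -3.334 2.093 2.85
endloop
endfacet
facet normal -0.983 0.169 0.075
outer loop
vertex -3.334 2.093 2.85
vertex -2.89 3.823 4.779
vertex -3.07 3.686 2.721
endloop
endfacet
facet normal -0.087 -0.066 -0.994
outer loop
vertex -3.07 3.686 2.721
vertex -2.43 1.937 2.781
vertex -3.334 2.093 2.85
endloop
endfacet
facet normal 0.087 0.066 0.994
outer loop
vertex -3.154 2.229 4.908
vertex -1.986 3.667 4.71
vertex -2.89 3.823 4.779
endloop
endfacet
facet normal -0.163 -0.983 0.080
outer loop
vertex -2.25 2.074 4.839
vertex -3.154 2.229 4.908
vertex -2.43 1.937 2.781
endloop
endfacet
facet normal 0.087 0.066 0.994
outer loop
vertex -2.25 2.074 4.839
vertex -1.986 3.667 4.71
vertex -3.154 2.229 4.908
endloop
endfacet
facet normal 0.164 0.983 -0.080
outer loop
vertex -2.89 3.823 4.779
vertex -1.986 3.667 4.71
vertex -3.07 3.686 2.721
endloop
endfacet
facet normal -0.087 -0.066 -0.994
outer loop
vertex -2.166 3.531 2.652
vertex -2.43 1.937 2.781
vertex -3.07 3.686 2.721
endloop
endfacet
facet normal 0.163 0.984 -0.079
outer loop
vertex -3.07 3.686 2.721
vertex -1.986 3.667 4.71
vertex -2.166 3.531 2.652
endloop
endfacet
facet normal 0.983 -0.169 -0.075
outer loop
vertex -2.166 3.531 2.652
vertex -2.25 2.074 4.839
vertex -2.43 1.937 2.781
endloop
endfacet
facet normal 0.983 -0.169 -0.075
outer loop
vertex -1.986 3.667 4.71
vertex -2.25 2.074 4.839
vertex -2.166 3.531 2.652
endloop
endfacet
facet normal -0.972 0.213 0.098
outer loop
vertex -0.565 -3.114 2.468
vertex -0.776 -3.886 2.047
vertex -0.683 -3.873 2.946
endloop
endfacet
facet normal -0.594 0.493 0.636
outer loop
vertex -0.565 -3.114 2.468
vertex -0.683 -3.873 2.946
vertex -0.002 -3.313 3.148
endloop
endfacet
facet normal -0.103 0.928 0.357
outer loop
vertex -0.565 -3.114 2.468
vertex -0.002 -3.313 3.148
vertex 0.325 -2.979 2.374
endloop
endfacet
facet normal -0.177 0.919 -0.353
outer loop
vertex -0.565 -3.114 2.468
vertex 0.325 -2.979 2.374
vertex -0.154 -3.333 1.693
endloop
endfacet
facet normal -0.715 0.475 -0.513
outer loop
vertex -0.565 -3.114 2.468
vertex -0.154 -3.333 1.693
vertex -0.776 -3.886 2.047
endloop
endfacet
facet normal -0.254 -0.040 0.966
outer loop
vertex -0.002 -3.313 3.148
vertex -0.683 -3.873 2.946
vertex 0.134 -4.207 3.147
endloop
endfacet
facet normal -0.865 -0.492 0.097
outer loop
vertex -0.683 -3.873 2.946
vertex -0.776 -3.886 2.047
vertex -0.345 -4.561 2.466
endloop
endfacet
facet normal -0.448 -0.067 -0.892
outer loop
vertex -0.776 -3.886 2.047
vertex -0.154 -3.333 1.693
vertex -0.018 -4.227 1.692
endloop
endfacet
facet normal 0.421 0.649 -0.634
outer loop
vertex -0.154 -3.333 1.693
vertex 0.325 -2.979 2.374
vertex 0.663 -3.667 1.894
endloop
endfacet
facet normal 0.541 0.665 0.515
outer loop
vertex 0.325 -2.979 2.374
vertex -0.002 -3.313 3.148
vertex 0.756 -3.654 2.793
endloop
endfacet
facet normal 0.177 -0.919 0.353
outer loop
vertex 0.545 -4.426 2.372
vertex 0.134 -4.207 3.147
vertex -0.345 -4.561 2.466
endloop
endfacet
facet normal 0.103 -0.928 -0.357
outer loop
vertex 0.545 -4.426 2.372
vertex -0.345 -4.561 2.466
vertex -0.018 -4.227 1.692
endloop
endfacet
facet normal 0.594 -0.493 -0.636
outer loop
vertex 0.545 -4.426 2.372
vertex -0.018 -4.227 1.692
vertex 0.663 -3.667 1.894
endloop
endfacet
facet normal 0.972 -0.213 -0.098
outer loop
vertex 0.545 -4.426 2.372
vertex 0.663 -3.667 1.894
vertex 0.756 -3.654 2.793
endloop
endfacet
facet normal 0.715 -0.475 0.513
outer loop
vertex 0.545 -4.426 2.372
vertex 0.756 -3.654 2.793
vertex 0.134 -4.207 3.147
endloop
endfacet
facet normal -0.421 -0.649 0.634
outer loop
vertex -0.345 -4.561 2.466
vertex 0.134 -4.207 3.147
vertex -0.683 -3.873 2.946
endloop
endfacet
facet normal -0.541 -0.665 -0.515
outer loop
vertex -0.018 -4.227 1.692
vertex -0.345 -4.561 2.466
vertex -0.776 -3.886 2.047
endloop
endfacet
facet normal 0.254 0.040 -0.966
outer loop
vertex 0.663 -3.667 1.894
vertex -0.018 -4.227 1.692
vertex -0.154 -3.333 1.693
endloop
endfacet
facet normal 0.865 0.492 -0.097
outer loop
vertex 0.756 -3.654 2.793
vertex 0.663 -3.667 1.894
vertex 0.325 -2.979 2.374
endloop
endfacet
facet normal 0.448 0.067 0.892
outer loop
vertex 0.134 -4.207 3.147
vertex 0.756 -3.654 2.793
vertex -0.002 -3.313 3.148
endloop
endfacet

endsolid
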